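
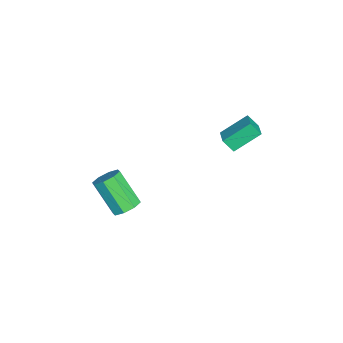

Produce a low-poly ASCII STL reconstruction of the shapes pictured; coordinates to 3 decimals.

solid 
facet normal 0.401 0.514 -0.758
outer loop
vertex 2.114 -2.295 -3.413
vertex 1.401 -2.23 -3.746
vertex 1.819 -1.799 -3.233
endloop
endfacet
facet normal 0.775 0.251 0.580
outer loop
vertex 2.114 -2.295 -3.413
vertex 1.819 -1.799 -3.233
vertex 1.273 -3.375 -1.821
endloop
endfacet
facet normal 0.775 0.251 0.580
outer loop
vertex 1.273 -3.375 -1.821
vertex 1.819 -1.799 -3.233
vertex 0.978 -2.88 -1.641
endloop
endfacet
facet normal -0.400 -0.514 0.758
outer loop
vertex 1.273 -3.375 -1.821
vertex 0.978 -2.88 -1.641
vertex 0.559 -3.31 -2.154
endloop
endfacet
facet normal 0.401 0.514 -0.758
outer loop
vertex 1.819 -1.799 -3.233
vertex 1.401 -2.23 -3.746
vertex 1.279 -1.555 -3.353
endloop
endfacet
facet normal 0.204 0.757 0.621
outer loop
vertex 1.819 -1.799 -3.233
vertex 1.279 -1.555 -3.353
vertex 0.978 -2.88 -1.641
endloop
endfacet
facet normal 0.203 0.757 0.621
outer loop
vertex 0.978 -2.88 -1.641
vertex 1.279 -1.555 -3.353
vertex 0.437 -2.636 -1.761
endloop
endfacet
facet normal -0.400 -0.515 0.758
outer loop
vertex 0.978 -2.88 -1.641
vertex 0.437 -2.636 -1.761
vertex 0.559 -3.31 -2.154
endloop
endfacet
facet normal 0.400 0.514 -0.759
outer loop
vertex 1.279 -1.555 -3.353
vertex 1.401 -2.23 -3.746
vertex 0.81 -1.707 -3.703
endloop
endfacet
facet normal -0.488 0.820 0.298
outer loop
vertex 1.279 -1.555 -3.353
vertex 0.81 -1.707 -3.703
vertex 0.437 -2.636 -1.761
endloop
endfacet
facet normal -0.489 0.820 0.298
outer loop
vertex 0.437 -2.636 -1.761
vertex 0.81 -1.707 -3.703
vertex -0.031 -2.788 -2.111
endloop
endfacet
facet normal -0.400 -0.515 0.758
outer loop
vertex 0.437 -2.636 -1.761
vertex -0.031 -2.788 -2.111
vertex 0.559 -3.31 -2.154
endloop
endfacet
facet normal 0.400 0.515 -0.758
outer loop
vertex 0.81 -1.707 -3.703
vertex 1.401 -2.23 -3.746
vertex 0.687 -2.165 -4.079
endloop
endfacet
facet normal -0.893 0.403 -0.198
outer loop
vertex 0.81 -1.707 -3.703
vertex 0.687 -2.165 -4.079
vertex -0.031 -2.788 -2.111
endloop
endfacet
facet normal -0.893 0.403 -0.198
outer loop
vertex -0.031 -2.788 -2.111
vertex 0.687 -2.165 -4.079
vertex -0.154 -3.245 -2.487
endloop
endfacet
facet normal -0.401 -0.515 0.757
outer loop
vertex -0.031 -2.788 -2.111
vertex -0.154 -3.245 -2.487
vertex 0.559 -3.31 -2.154
endloop
endfacet
facet normal 0.400 0.514 -0.758
outer loop
vertex 0.687 -2.165 -4.079
vertex 1.401 -2.23 -3.746
vertex 0.982 -2.66 -4.259
endloop
endfacet
facet normal -0.775 -0.251 -0.580
outer loop
vertex 0.687 -2.165 -4.079
vertex 0.982 -2.66 -4.259
vertex -0.154 -3.245 -2.487
endloop
endfacet
facet normal -0.775 -0.251 -0.580
outer loop
vertex -0.154 -3.245 -2.487
vertex 0.982 -2.66 -4.259
vertex 0.141 -3.741 -2.667
endloop
endfacet
facet normal -0.401 -0.514 0.758
outer loop
vertex -0.154 -3.245 -2.487
vertex 0.141 -3.741 -2.667
vertex 0.559 -3.31 -2.154
endloop
endfacet
facet normal 0.400 0.515 -0.758
outer loop
vertex 0.982 -2.66 -4.259
vertex 1.401 -2.23 -3.746
vertex 1.523 -2.904 -4.139
endloop
endfacet
facet normal -0.203 -0.757 -0.621
outer loop
vertex 0.982 -2.66 -4.259
vertex 1.523 -2.904 -4.139
vertex 0.141 -3.741 -2.667
endloop
endfacet
facet normal -0.204 -0.757 -0.621
outer loop
vertex 0.141 -3.741 -2.667
vertex 1.523 -2.904 -4.139
vertex 0.681 -3.985 -2.547
endloop
endfacet
facet normal -0.401 -0.514 0.758
outer loop
vertex 0.141 -3.741 -2.667
vertex 0.681 -3.985 -2.547
vertex 0.559 -3.31 -2.154
endloop
endfacet
facet normal 0.400 0.515 -0.758
outer loop
vertex 1.523 -2.904 -4.139
vertex 1.401 -2.23 -3.746
vertex 1.991 -2.752 -3.789
endloop
endfacet
facet normal 0.489 -0.820 -0.298
outer loop
vertex 1.523 -2.904 -4.139
vertex 1.991 -2.752 -3.789
vertex 0.681 -3.985 -2.547
endloop
endfacet
facet normal 0.489 -0.820 -0.299
outer loop
vertex 0.681 -3.985 -2.547
vertex 1.991 -2.752 -3.789
vertex 1.15 -3.833 -2.197
endloop
endfacet
facet normal -0.400 -0.514 0.759
outer loop
vertex 0.681 -3.985 -2.547
vertex 1.15 -3.833 -2.197
vertex 0.559 -3.31 -2.154
endloop
endfacet
facet normal 0.401 0.515 -0.757
outer loop
vertex 1.991 -2.752 -3.789
vertex 1.401 -2.23 -3.746
vertex 2.114 -2.295 -3.413
endloop
endfacet
facet normal 0.893 -0.403 0.198
outer loop
vertex 1.991 -2.752 -3.789
vertex 2.114 -2.295 -3.413
vertex 1.15 -3.833 -2.197
endloop
endfacet
facet normal 0.893 -0.403 0.199
outer loop
vertex 1.15 -3.833 -2.197
vertex 2.114 -2.295 -3.413
vertex 1.273 -3.375 -1.821
endloop
endfacet
facet normal -0.400 -0.515 0.758
outer loop
vertex 1.15 -3.833 -2.197
vertex 1.273 -3.375 -1.821
vertex 0.559 -3.31 -2.154
endloop
endfacet
facet normal -0.941 -0.164 -0.296
outer loop
vertex -1.038 2.175 0.256
vertex -1.57 3.481 1.223
vertex -0.919 2.731 -0.429
endloop
endfacet
facet normal 0.311 -0.764 -0.566
outer loop
vertex 0.05 2.899 -0.123
vertex -1.038 2.175 0.256
vertex -0.919 2.731 -0.429
endloop
endfacet
facet normal -0.941 -0.163 -0.297
outer loop
vertex -0.919 2.731 -0.429
vertex -1.57 3.481 1.223
vertex -1.451 4.037 0.539
endloop
endfacet
facet normal 0.135 0.625 -0.769
outer loop
vertex -1.451 4.037 0.539
vertex 0.05 2.899 -0.123
vertex -0.919 2.731 -0.429
endloop
endfacet
facet normal -0.135 -0.624 0.769
outer loop
vertex -1.038 2.175 0.256
vertex -0.601 3.649 1.529
vertex -1.57 3.481 1.223
endloop
endfacet
facet normal 0.311 -0.763 -0.566
outer loop
vertex -0.069 2.343 0.561
vertex -1.038 2.175 0.256
vertex 0.05 2.899 -0.123
endloop
endfacet
facet normal -0.134 -0.625 0.769
outer loop
vertex -0.069 2.343 0.561
vertex -0.601 3.649 1.529
vertex -1.038 2.175 0.256
endloop
endfacet
facet normal -0.311 0.763 0.566
outer loop
vertex -1.57 3.481 1.223
vertex -0.601 3.649 1.529
vertex -1.451 4.037 0.539
endloop
endfacet
facet normal 0.134 0.624 -0.770
outer loop
vertex -0.482 4.205 0.844
vertex 0.05 2.899 -0.123
vertex -1.451 4.037 0.539
endloop
endfacet
facet normal -0.311 0.764 0.566
outer loop
vertex -1.451 4.037 0.539
vertex -0.601 3.649 1.529
vertex -0.482 4.205 0.844
endloop
endfacet
facet normal 0.941 0.164 0.297
outer loop
vertex -0.482 4.205 0.844
vertex -0.069 2.343 0.561
vertex 0.05 2.899 -0.123
endloop
endfacet
facet normal 0.941 0.164 0.296
outer loop
vertex -0.601 3.649 1.529
vertex -0.069 2.343 0.561
vertex -0.482 4.205 0.844
endloop
endfacet

endsolid


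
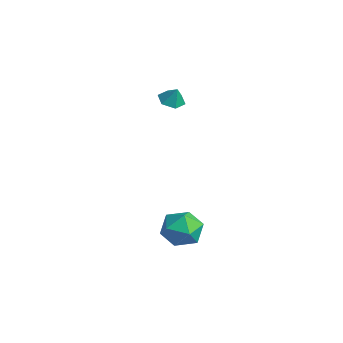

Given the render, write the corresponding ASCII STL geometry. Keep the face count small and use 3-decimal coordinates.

solid 
facet normal -0.692 0.718 -0.077
outer loop
vertex 2.707 -0.074 -3.599
vertex 1.814 -0.915 -3.412
vertex 2.321 -0.323 -2.446
endloop
endfacet
facet normal -0.082 0.979 0.184
outer loop
vertex 2.707 -0.074 -3.599
vertex 2.321 -0.323 -2.446
vertex 3.531 -0.178 -2.678
endloop
endfacet
facet normal 0.434 0.852 -0.292
outer loop
vertex 2.707 -0.074 -3.599
vertex 3.531 -0.178 -2.678
vertex 3.773 -0.681 -3.786
endloop
endfacet
facet normal 0.142 0.511 -0.848
outer loop
vertex 2.707 -0.074 -3.599
vertex 3.773 -0.681 -3.786
vertex 2.712 -1.137 -4.239
endloop
endfacet
facet normal -0.553 0.428 -0.715
outer loop
vertex 2.707 -0.074 -3.599
vertex 2.712 -1.137 -4.239
vertex 1.814 -0.915 -3.412
endloop
endfacet
facet normal 0.075 0.621 0.780
outer loop
vertex 3.531 -0.178 -2.678
vertex 2.321 -0.323 -2.446
vertex 3.148 -1.083 -1.921
endloop
endfacet
facet normal -0.913 0.197 0.358
outer loop
vertex 2.321 -0.323 -2.446
vertex 1.814 -0.915 -3.412
vertex 2.087 -1.539 -2.374
endloop
endfacet
facet normal -0.687 -0.272 -0.673
outer loop
vertex 1.814 -0.915 -3.412
vertex 2.712 -1.137 -4.239
vertex 2.329 -2.042 -3.482
endloop
endfacet
facet normal 0.438 -0.137 -0.888
outer loop
vertex 2.712 -1.137 -4.239
vertex 3.773 -0.681 -3.786
vertex 3.539 -1.897 -3.714
endloop
endfacet
facet normal 0.910 0.415 0.010
outer loop
vertex 3.773 -0.681 -3.786
vertex 3.531 -0.178 -2.678
vertex 4.046 -1.305 -2.748
endloop
endfacet
facet normal -0.142 -0.511 0.848
outer loop
vertex 3.153 -2.146 -2.561
vertex 3.148 -1.083 -1.921
vertex 2.087 -1.539 -2.374
endloop
endfacet
facet normal -0.434 -0.852 0.292
outer loop
vertex 3.153 -2.146 -2.561
vertex 2.087 -1.539 -2.374
vertex 2.329 -2.042 -3.482
endloop
endfacet
facet normal 0.082 -0.979 -0.184
outer loop
vertex 3.153 -2.146 -2.561
vertex 2.329 -2.042 -3.482
vertex 3.539 -1.897 -3.714
endloop
endfacet
facet normal 0.692 -0.718 0.077
outer loop
vertex 3.153 -2.146 -2.561
vertex 3.539 -1.897 -3.714
vertex 4.046 -1.305 -2.748
endloop
endfacet
facet normal 0.553 -0.428 0.715
outer loop
vertex 3.153 -2.146 -2.561
vertex 4.046 -1.305 -2.748
vertex 3.148 -1.083 -1.921
endloop
endfacet
facet normal -0.438 0.137 0.888
outer loop
vertex 2.087 -1.539 -2.374
vertex 3.148 -1.083 -1.921
vertex 2.321 -0.323 -2.446
endloop
endfacet
facet normal -0.910 -0.415 -0.010
outer loop
vertex 2.329 -2.042 -3.482
vertex 2.087 -1.539 -2.374
vertex 1.814 -0.915 -3.412
endloop
endfacet
facet normal -0.075 -0.621 -0.780
outer loop
vertex 3.539 -1.897 -3.714
vertex 2.329 -2.042 -3.482
vertex 2.712 -1.137 -4.239
endloop
endfacet
facet normal 0.913 -0.197 -0.358
outer loop
vertex 4.046 -1.305 -2.748
vertex 3.539 -1.897 -3.714
vertex 3.773 -0.681 -3.786
endloop
endfacet
facet normal 0.687 0.272 0.673
outer loop
vertex 3.148 -1.083 -1.921
vertex 4.046 -1.305 -2.748
vertex 3.531 -0.178 -2.678
endloop
endfacet
facet normal -0.377 -0.132 -0.917
outer loop
vertex -1.069 0.83 3.199
vertex -1.781 1.003 3.467
vertex -1.318 1.569 3.195
endloop
endfacet
facet normal 0.932 0.315 0.177
outer loop
vertex -1.069 0.83 3.199
vertex -1.318 1.569 3.195
vertex -1.399 1.137 4.393
endloop
endfacet
facet normal -0.377 -0.132 -0.917
outer loop
vertex -1.318 1.569 3.195
vertex -1.781 1.003 3.467
vertex -2.03 1.742 3.463
endloop
endfacet
facet normal 0.341 0.877 0.339
outer loop
vertex -1.318 1.569 3.195
vertex -2.03 1.742 3.463
vertex -1.399 1.137 4.393
endloop
endfacet
facet normal -0.378 -0.132 -0.916
outer loop
vertex -2.03 1.742 3.463
vertex -1.781 1.003 3.467
vertex -2.492 1.176 3.735
endloop
endfacet
facet normal -0.382 0.635 0.672
outer loop
vertex -2.03 1.742 3.463
vertex -2.492 1.176 3.735
vertex -1.399 1.137 4.393
endloop
endfacet
facet normal -0.378 -0.134 -0.916
outer loop
vertex -2.492 1.176 3.735
vertex -1.781 1.003 3.467
vertex -2.243 0.437 3.74
endloop
endfacet
facet normal -0.513 -0.167 0.842
outer loop
vertex -2.492 1.176 3.735
vertex -2.243 0.437 3.74
vertex -1.399 1.137 4.393
endloop
endfacet
facet normal -0.378 -0.134 -0.916
outer loop
vertex -2.243 0.437 3.74
vertex -1.781 1.003 3.467
vertex -1.532 0.264 3.472
endloop
endfacet
facet normal 0.079 -0.729 0.680
outer loop
vertex -2.243 0.437 3.74
vertex -1.532 0.264 3.472
vertex -1.399 1.137 4.393
endloop
endfacet
facet normal -0.377 -0.133 -0.916
outer loop
vertex -1.532 0.264 3.472
vertex -1.781 1.003 3.467
vertex -1.069 0.83 3.199
endloop
endfacet
facet normal 0.801 -0.488 0.347
outer loop
vertex -1.532 0.264 3.472
vertex -1.069 0.83 3.199
vertex -1.399 1.137 4.393
endloop
endfacet

endsolid


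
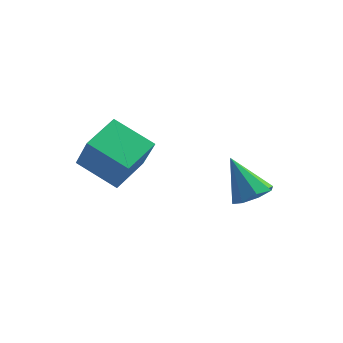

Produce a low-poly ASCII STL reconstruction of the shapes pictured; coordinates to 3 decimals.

solid 
facet normal 0.518 -0.179 -0.836
outer loop
vertex 2.775 2.562 -0.756
vertex 2.118 2.614 -1.174
vertex 2.666 3.119 -0.943
endloop
endfacet
facet normal 0.573 0.359 0.737
outer loop
vertex 2.775 2.562 -0.756
vertex 2.666 3.119 -0.943
vertex 1.222 2.926 0.274
endloop
endfacet
facet normal 0.518 -0.179 -0.837
outer loop
vertex 2.666 3.119 -0.943
vertex 2.118 2.614 -1.174
vertex 2.236 3.38 -1.265
endloop
endfacet
facet normal 0.228 0.883 0.411
outer loop
vertex 2.666 3.119 -0.943
vertex 2.236 3.38 -1.265
vertex 1.222 2.926 0.274
endloop
endfacet
facet normal 0.517 -0.179 -0.837
outer loop
vertex 2.236 3.38 -1.265
vertex 2.118 2.614 -1.174
vertex 1.737 3.192 -1.533
endloop
endfacet
facet normal -0.367 0.929 0.032
outer loop
vertex 2.236 3.38 -1.265
vertex 1.737 3.192 -1.533
vertex 1.222 2.926 0.274
endloop
endfacet
facet normal 0.517 -0.179 -0.837
outer loop
vertex 1.737 3.192 -1.533
vertex 2.118 2.614 -1.174
vertex 1.461 2.666 -1.591
endloop
endfacet
facet normal -0.863 0.473 -0.177
outer loop
vertex 1.737 3.192 -1.533
vertex 1.461 2.666 -1.591
vertex 1.222 2.926 0.274
endloop
endfacet
facet normal 0.517 -0.180 -0.837
outer loop
vertex 1.461 2.666 -1.591
vertex 2.118 2.614 -1.174
vertex 1.57 2.11 -1.404
endloop
endfacet
facet normal -0.971 -0.222 -0.093
outer loop
vertex 1.461 2.666 -1.591
vertex 1.57 2.11 -1.404
vertex 1.222 2.926 0.274
endloop
endfacet
facet normal 0.518 -0.181 -0.836
outer loop
vertex 1.57 2.11 -1.404
vertex 2.118 2.614 -1.174
vertex 1.999 1.849 -1.082
endloop
endfacet
facet normal -0.627 -0.744 0.232
outer loop
vertex 1.57 2.11 -1.404
vertex 1.999 1.849 -1.082
vertex 1.222 2.926 0.274
endloop
endfacet
facet normal 0.517 -0.181 -0.837
outer loop
vertex 1.999 1.849 -1.082
vertex 2.118 2.614 -1.174
vertex 2.498 2.036 -0.814
endloop
endfacet
facet normal -0.031 -0.791 0.611
outer loop
vertex 1.999 1.849 -1.082
vertex 2.498 2.036 -0.814
vertex 1.222 2.926 0.274
endloop
endfacet
facet normal 0.518 -0.180 -0.836
outer loop
vertex 2.498 2.036 -0.814
vertex 2.118 2.614 -1.174
vertex 2.775 2.562 -0.756
endloop
endfacet
facet normal 0.465 -0.335 0.819
outer loop
vertex 2.498 2.036 -0.814
vertex 2.775 2.562 -0.756
vertex 1.222 2.926 0.274
endloop
endfacet
facet normal -0.379 0.345 -0.859
outer loop
vertex -2.241 0.234 2.145
vertex -0.787 0.022 1.419
vertex -2.627 -1.123 1.77
endloop
endfacet
facet normal -0.887 0.130 0.444
outer loop
vertex -2.013 -1.682 3.161
vertex -2.241 0.234 2.145
vertex -2.627 -1.123 1.77
endloop
endfacet
facet normal -0.379 0.345 -0.859
outer loop
vertex -2.627 -1.123 1.77
vertex -0.787 0.022 1.419
vertex -1.172 -1.335 1.043
endloop
endfacet
facet normal -0.264 -0.930 -0.257
outer loop
vertex -1.172 -1.335 1.043
vertex -2.013 -1.682 3.161
vertex -2.627 -1.123 1.77
endloop
endfacet
facet normal 0.264 0.930 0.257
outer loop
vertex -2.241 0.234 2.145
vertex -0.173 -0.537 2.81
vertex -0.787 0.022 1.419
endloop
endfacet
facet normal -0.887 0.129 0.443
outer loop
vertex -1.628 -0.325 3.537
vertex -2.241 0.234 2.145
vertex -2.013 -1.682 3.161
endloop
endfacet
facet normal 0.264 0.930 0.257
outer loop
vertex -1.628 -0.325 3.537
vertex -0.173 -0.537 2.81
vertex -2.241 0.234 2.145
endloop
endfacet
facet normal 0.887 -0.129 -0.443
outer loop
vertex -0.787 0.022 1.419
vertex -0.173 -0.537 2.81
vertex -1.172 -1.335 1.043
endloop
endfacet
facet normal -0.264 -0.930 -0.257
outer loop
vertex -0.559 -1.894 2.435
vertex -2.013 -1.682 3.161
vertex -1.172 -1.335 1.043
endloop
endfacet
facet normal 0.887 -0.130 -0.443
outer loop
vertex -1.172 -1.335 1.043
vertex -0.173 -0.537 2.81
vertex -0.559 -1.894 2.435
endloop
endfacet
facet normal 0.378 -0.345 0.859
outer loop
vertex -0.559 -1.894 2.435
vertex -1.628 -0.325 3.537
vertex -2.013 -1.682 3.161
endloop
endfacet
facet normal 0.379 -0.345 0.859
outer loop
vertex -0.173 -0.537 2.81
vertex -1.628 -0.325 3.537
vertex -0.559 -1.894 2.435
endloop
endfacet

endsolid


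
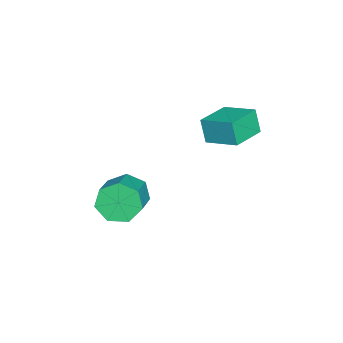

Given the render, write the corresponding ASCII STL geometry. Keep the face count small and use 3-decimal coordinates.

solid 
facet normal -0.929 0.356 -0.105
outer loop
vertex -1.984 0.544 3.701
vertex -1.465 2.048 4.208
vertex -1.729 0.858 2.508
endloop
endfacet
facet normal -0.311 -0.901 -0.304
outer loop
vertex -0.095 0.232 2.692
vertex -1.984 0.544 3.701
vertex -1.729 0.858 2.508
endloop
endfacet
facet normal -0.929 0.356 -0.105
outer loop
vertex -1.729 0.858 2.508
vertex -1.465 2.048 4.208
vertex -1.21 2.362 3.014
endloop
endfacet
facet normal 0.202 0.249 -0.947
outer loop
vertex -1.21 2.362 3.014
vertex -0.095 0.232 2.692
vertex -1.729 0.858 2.508
endloop
endfacet
facet normal -0.202 -0.249 0.947
outer loop
vertex -1.984 0.544 3.701
vertex 0.169 1.422 4.392
vertex -1.465 2.048 4.208
endloop
endfacet
facet normal -0.311 -0.901 -0.303
outer loop
vertex -0.35 -0.082 3.886
vertex -1.984 0.544 3.701
vertex -0.095 0.232 2.692
endloop
endfacet
facet normal -0.203 -0.249 0.947
outer loop
vertex -0.35 -0.082 3.886
vertex 0.169 1.422 4.392
vertex -1.984 0.544 3.701
endloop
endfacet
facet normal 0.311 0.901 0.303
outer loop
vertex -1.465 2.048 4.208
vertex 0.169 1.422 4.392
vertex -1.21 2.362 3.014
endloop
endfacet
facet normal 0.203 0.249 -0.947
outer loop
vertex 0.424 1.736 3.199
vertex -0.095 0.232 2.692
vertex -1.21 2.362 3.014
endloop
endfacet
facet normal 0.311 0.901 0.303
outer loop
vertex -1.21 2.362 3.014
vertex 0.169 1.422 4.392
vertex 0.424 1.736 3.199
endloop
endfacet
facet normal 0.929 -0.356 0.105
outer loop
vertex 0.424 1.736 3.199
vertex -0.35 -0.082 3.886
vertex -0.095 0.232 2.692
endloop
endfacet
facet normal 0.929 -0.356 0.105
outer loop
vertex 0.169 1.422 4.392
vertex -0.35 -0.082 3.886
vertex 0.424 1.736 3.199
endloop
endfacet
facet normal -0.897 -0.113 -0.428
outer loop
vertex -0.068 -3.88 -2.882
vertex -0.548 -3.517 -1.973
vertex -0.207 -2.945 -2.837
endloop
endfacet
facet normal 0.418 0.106 -0.903
outer loop
vertex -0.068 -3.88 -2.882
vertex -0.207 -2.945 -2.837
vertex 1.788 -3.646 -1.996
endloop
endfacet
facet normal 0.418 0.107 -0.902
outer loop
vertex 1.788 -3.646 -1.996
vertex -0.207 -2.945 -2.837
vertex 1.649 -2.712 -1.95
endloop
endfacet
facet normal 0.897 0.112 0.429
outer loop
vertex 1.788 -3.646 -1.996
vertex 1.649 -2.712 -1.95
vertex 1.308 -3.283 -1.087
endloop
endfacet
facet normal -0.897 -0.113 -0.428
outer loop
vertex -0.207 -2.945 -2.837
vertex -0.548 -3.517 -1.973
vertex -0.603 -2.441 -2.141
endloop
endfacet
facet normal 0.145 0.839 -0.525
outer loop
vertex -0.207 -2.945 -2.837
vertex -0.603 -2.441 -2.141
vertex 1.649 -2.712 -1.95
endloop
endfacet
facet normal 0.145 0.838 -0.525
outer loop
vertex 1.649 -2.712 -1.95
vertex -0.603 -2.441 -2.141
vertex 1.253 -2.208 -1.255
endloop
endfacet
facet normal 0.896 0.113 0.429
outer loop
vertex 1.649 -2.712 -1.95
vertex 1.253 -2.208 -1.255
vertex 1.308 -3.283 -1.087
endloop
endfacet
facet normal -0.897 -0.113 -0.428
outer loop
vertex -0.603 -2.441 -2.141
vertex -0.548 -3.517 -1.973
vertex -0.957 -2.747 -1.319
endloop
endfacet
facet normal -0.236 0.940 0.248
outer loop
vertex -0.603 -2.441 -2.141
vertex -0.957 -2.747 -1.319
vertex 1.253 -2.208 -1.255
endloop
endfacet
facet normal -0.236 0.940 0.247
outer loop
vertex 1.253 -2.208 -1.255
vertex -0.957 -2.747 -1.319
vertex 0.899 -2.513 -0.433
endloop
endfacet
facet normal 0.897 0.113 0.428
outer loop
vertex 1.253 -2.208 -1.255
vertex 0.899 -2.513 -0.433
vertex 1.308 -3.283 -1.087
endloop
endfacet
facet normal -0.897 -0.113 -0.428
outer loop
vertex -0.957 -2.747 -1.319
vertex -0.548 -3.517 -1.973
vertex -1.003 -3.632 -0.99
endloop
endfacet
facet normal -0.440 0.333 0.834
outer loop
vertex -0.957 -2.747 -1.319
vertex -1.003 -3.632 -0.99
vertex 0.899 -2.513 -0.433
endloop
endfacet
facet normal -0.440 0.333 0.834
outer loop
vertex 0.899 -2.513 -0.433
vertex -1.003 -3.632 -0.99
vertex 0.853 -3.399 -0.103
endloop
endfacet
facet normal 0.897 0.113 0.428
outer loop
vertex 0.899 -2.513 -0.433
vertex 0.853 -3.399 -0.103
vertex 1.308 -3.283 -1.087
endloop
endfacet
facet normal -0.897 -0.113 -0.428
outer loop
vertex -1.003 -3.632 -0.99
vertex -0.548 -3.517 -1.973
vertex -0.706 -4.431 -1.401
endloop
endfacet
facet normal -0.313 -0.524 0.792
outer loop
vertex -1.003 -3.632 -0.99
vertex -0.706 -4.431 -1.401
vertex 0.853 -3.399 -0.103
endloop
endfacet
facet normal -0.312 -0.524 0.792
outer loop
vertex 0.853 -3.399 -0.103
vertex -0.706 -4.431 -1.401
vertex 1.15 -4.197 -0.514
endloop
endfacet
facet normal 0.897 0.113 0.428
outer loop
vertex 0.853 -3.399 -0.103
vertex 1.15 -4.197 -0.514
vertex 1.308 -3.283 -1.087
endloop
endfacet
facet normal -0.897 -0.113 -0.428
outer loop
vertex -0.706 -4.431 -1.401
vertex -0.548 -3.517 -1.973
vertex -0.29 -4.541 -2.243
endloop
endfacet
facet normal 0.051 -0.987 0.154
outer loop
vertex -0.706 -4.431 -1.401
vertex -0.29 -4.541 -2.243
vertex 1.15 -4.197 -0.514
endloop
endfacet
facet normal 0.051 -0.987 0.154
outer loop
vertex 1.15 -4.197 -0.514
vertex -0.29 -4.541 -2.243
vertex 1.566 -4.307 -1.357
endloop
endfacet
facet normal 0.897 0.113 0.428
outer loop
vertex 1.15 -4.197 -0.514
vertex 1.566 -4.307 -1.357
vertex 1.308 -3.283 -1.087
endloop
endfacet
facet normal -0.897 -0.113 -0.428
outer loop
vertex -0.29 -4.541 -2.243
vertex -0.548 -3.517 -1.973
vertex -0.068 -3.88 -2.882
endloop
endfacet
facet normal 0.376 -0.706 -0.600
outer loop
vertex -0.29 -4.541 -2.243
vertex -0.068 -3.88 -2.882
vertex 1.566 -4.307 -1.357
endloop
endfacet
facet normal 0.376 -0.706 -0.600
outer loop
vertex 1.566 -4.307 -1.357
vertex -0.068 -3.88 -2.882
vertex 1.788 -3.646 -1.996
endloop
endfacet
facet normal 0.897 0.113 0.428
outer loop
vertex 1.566 -4.307 -1.357
vertex 1.788 -3.646 -1.996
vertex 1.308 -3.283 -1.087
endloop
endfacet

endsolid


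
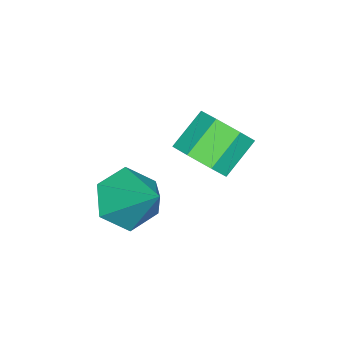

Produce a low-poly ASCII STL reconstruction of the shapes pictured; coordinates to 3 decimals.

solid 
facet normal 0.696 -0.341 -0.632
outer loop
vertex 2.287 0.067 0.24
vertex 1.735 -0.438 -0.095
vertex 1.919 0.332 -0.308
endloop
endfacet
facet normal 0.498 0.863 0.083
outer loop
vertex 2.287 0.067 0.24
vertex 1.919 0.332 -0.308
vertex 1.397 0.503 1.05
endloop
endfacet
facet normal 0.498 0.863 0.083
outer loop
vertex 1.397 0.503 1.05
vertex 1.919 0.332 -0.308
vertex 1.028 0.768 0.502
endloop
endfacet
facet normal -0.695 0.340 0.633
outer loop
vertex 1.397 0.503 1.05
vertex 1.028 0.768 0.502
vertex 0.845 -0.002 0.715
endloop
endfacet
facet normal 0.695 -0.341 -0.633
outer loop
vertex 1.919 0.332 -0.308
vertex 1.735 -0.438 -0.095
vertex 1.412 0.017 -0.695
endloop
endfacet
facet normal -0.095 0.829 -0.551
outer loop
vertex 1.919 0.332 -0.308
vertex 1.412 0.017 -0.695
vertex 1.028 0.768 0.502
endloop
endfacet
facet normal -0.094 0.829 -0.551
outer loop
vertex 1.028 0.768 0.502
vertex 1.412 0.017 -0.695
vertex 0.522 0.453 0.114
endloop
endfacet
facet normal -0.696 0.340 0.632
outer loop
vertex 1.028 0.768 0.502
vertex 0.522 0.453 0.114
vertex 0.845 -0.002 0.715
endloop
endfacet
facet normal 0.696 -0.340 -0.633
outer loop
vertex 1.412 0.017 -0.695
vertex 1.735 -0.438 -0.095
vertex 1.149 -0.64 -0.631
endloop
endfacet
facet normal -0.615 0.171 -0.769
outer loop
vertex 1.412 0.017 -0.695
vertex 1.149 -0.64 -0.631
vertex 0.522 0.453 0.114
endloop
endfacet
facet normal -0.616 0.171 -0.769
outer loop
vertex 0.522 0.453 0.114
vertex 1.149 -0.64 -0.631
vertex 0.258 -0.204 0.179
endloop
endfacet
facet normal -0.695 0.342 0.632
outer loop
vertex 0.522 0.453 0.114
vertex 0.258 -0.204 0.179
vertex 0.845 -0.002 0.715
endloop
endfacet
facet normal 0.696 -0.340 -0.633
outer loop
vertex 1.149 -0.64 -0.631
vertex 1.735 -0.438 -0.095
vertex 1.327 -1.146 -0.163
endloop
endfacet
facet normal -0.673 -0.616 -0.409
outer loop
vertex 1.149 -0.64 -0.631
vertex 1.327 -1.146 -0.163
vertex 0.258 -0.204 0.179
endloop
endfacet
facet normal -0.673 -0.616 -0.409
outer loop
vertex 0.258 -0.204 0.179
vertex 1.327 -1.146 -0.163
vertex 0.436 -0.71 0.647
endloop
endfacet
facet normal -0.695 0.341 0.633
outer loop
vertex 0.258 -0.204 0.179
vertex 0.436 -0.71 0.647
vertex 0.845 -0.002 0.715
endloop
endfacet
facet normal 0.696 -0.340 -0.632
outer loop
vertex 1.327 -1.146 -0.163
vertex 1.735 -0.438 -0.095
vertex 1.813 -1.118 0.357
endloop
endfacet
facet normal -0.224 -0.939 0.260
outer loop
vertex 1.327 -1.146 -0.163
vertex 1.813 -1.118 0.357
vertex 0.436 -0.71 0.647
endloop
endfacet
facet normal -0.224 -0.939 0.260
outer loop
vertex 0.436 -0.71 0.647
vertex 1.813 -1.118 0.357
vertex 0.922 -0.682 1.166
endloop
endfacet
facet normal -0.695 0.341 0.633
outer loop
vertex 0.436 -0.71 0.647
vertex 0.922 -0.682 1.166
vertex 0.845 -0.002 0.715
endloop
endfacet
facet normal 0.696 -0.341 -0.632
outer loop
vertex 1.813 -1.118 0.357
vertex 1.735 -0.438 -0.095
vertex 2.24 -0.578 0.536
endloop
endfacet
facet normal 0.394 -0.555 0.733
outer loop
vertex 1.813 -1.118 0.357
vertex 2.24 -0.578 0.536
vertex 0.922 -0.682 1.166
endloop
endfacet
facet normal 0.394 -0.556 0.732
outer loop
vertex 0.922 -0.682 1.166
vertex 2.24 -0.578 0.536
vertex 1.35 -0.142 1.346
endloop
endfacet
facet normal -0.696 0.341 0.632
outer loop
vertex 0.922 -0.682 1.166
vertex 1.35 -0.142 1.346
vertex 0.845 -0.002 0.715
endloop
endfacet
facet normal 0.696 -0.341 -0.632
outer loop
vertex 2.24 -0.578 0.536
vertex 1.735 -0.438 -0.095
vertex 2.287 0.067 0.24
endloop
endfacet
facet normal 0.716 0.248 0.653
outer loop
vertex 2.24 -0.578 0.536
vertex 2.287 0.067 0.24
vertex 1.35 -0.142 1.346
endloop
endfacet
facet normal 0.716 0.248 0.653
outer loop
vertex 1.35 -0.142 1.346
vertex 2.287 0.067 0.24
vertex 1.397 0.503 1.05
endloop
endfacet
facet normal -0.696 0.341 0.632
outer loop
vertex 1.35 -0.142 1.346
vertex 1.397 0.503 1.05
vertex 0.845 -0.002 0.715
endloop
endfacet
facet normal -0.408 -0.665 -0.626
outer loop
vertex 2.662 -2.774 -2.278
vertex 1.789 -2.341 -2.169
vertex 2.397 -2.046 -2.878
endloop
endfacet
facet normal 0.963 0.222 -0.156
outer loop
vertex 2.662 -2.774 -2.278
vertex 2.397 -2.046 -2.878
vertex 2.491 -1.199 -1.091
endloop
endfacet
facet normal -0.408 -0.665 -0.626
outer loop
vertex 2.397 -2.046 -2.878
vertex 1.789 -2.341 -2.169
vertex 1.524 -1.613 -2.769
endloop
endfacet
facet normal 0.362 0.835 -0.415
outer loop
vertex 2.397 -2.046 -2.878
vertex 1.524 -1.613 -2.769
vertex 2.491 -1.199 -1.091
endloop
endfacet
facet normal -0.408 -0.664 -0.626
outer loop
vertex 1.524 -1.613 -2.769
vertex 1.789 -2.341 -2.169
vertex 0.917 -1.909 -2.059
endloop
endfacet
facet normal -0.421 0.907 0.019
outer loop
vertex 1.524 -1.613 -2.769
vertex 0.917 -1.909 -2.059
vertex 2.491 -1.199 -1.091
endloop
endfacet
facet normal -0.408 -0.664 -0.626
outer loop
vertex 0.917 -1.909 -2.059
vertex 1.789 -2.341 -2.169
vertex 1.182 -2.637 -1.459
endloop
endfacet
facet normal -0.602 0.366 0.710
outer loop
vertex 0.917 -1.909 -2.059
vertex 1.182 -2.637 -1.459
vertex 2.491 -1.199 -1.091
endloop
endfacet
facet normal -0.408 -0.664 -0.626
outer loop
vertex 1.182 -2.637 -1.459
vertex 1.789 -2.341 -2.169
vertex 2.054 -3.07 -1.568
endloop
endfacet
facet normal -0.001 -0.247 0.969
outer loop
vertex 1.182 -2.637 -1.459
vertex 2.054 -3.07 -1.568
vertex 2.491 -1.199 -1.091
endloop
endfacet
facet normal -0.408 -0.665 -0.626
outer loop
vertex 2.054 -3.07 -1.568
vertex 1.789 -2.341 -2.169
vertex 2.662 -2.774 -2.278
endloop
endfacet
facet normal 0.781 -0.319 0.536
outer loop
vertex 2.054 -3.07 -1.568
vertex 2.662 -2.774 -2.278
vertex 2.491 -1.199 -1.091
endloop
endfacet

endsolid


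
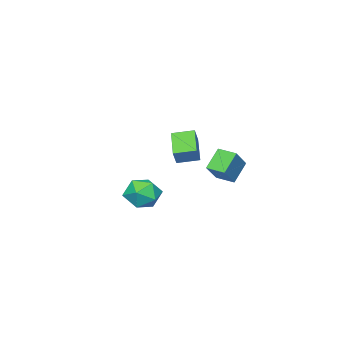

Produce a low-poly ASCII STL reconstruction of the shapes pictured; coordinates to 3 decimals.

solid 
facet normal -0.233 -0.057 0.971
outer loop
vertex 3.442 2.76 -0.053
vertex 2.728 1.85 -0.277
vertex 3.86 1.66 -0.017
endloop
endfacet
facet normal 0.431 0.193 0.882
outer loop
vertex 3.442 2.76 -0.053
vertex 3.86 1.66 -0.017
vertex 4.497 2.516 -0.515
endloop
endfacet
facet normal 0.392 0.783 0.482
outer loop
vertex 3.442 2.76 -0.053
vertex 4.497 2.516 -0.515
vertex 3.758 3.236 -1.083
endloop
endfacet
facet normal -0.295 0.899 0.325
outer loop
vertex 3.442 2.76 -0.053
vertex 3.758 3.236 -1.083
vertex 2.664 2.824 -0.936
endloop
endfacet
facet normal -0.680 0.379 0.627
outer loop
vertex 3.442 2.76 -0.053
vertex 2.664 2.824 -0.936
vertex 2.728 1.85 -0.277
endloop
endfacet
facet normal 0.802 -0.295 0.519
outer loop
vertex 4.497 2.516 -0.515
vertex 3.86 1.66 -0.017
vertex 4.436 1.456 -1.024
endloop
endfacet
facet normal -0.269 -0.699 0.663
outer loop
vertex 3.86 1.66 -0.017
vertex 2.728 1.85 -0.277
vertex 3.342 1.044 -0.877
endloop
endfacet
facet normal -0.994 0.006 0.106
outer loop
vertex 2.728 1.85 -0.277
vertex 2.664 2.824 -0.936
vertex 2.603 1.764 -1.445
endloop
endfacet
facet normal -0.370 0.846 -0.383
outer loop
vertex 2.664 2.824 -0.936
vertex 3.758 3.236 -1.083
vertex 3.24 2.62 -1.943
endloop
endfacet
facet normal 0.741 0.659 -0.128
outer loop
vertex 3.758 3.236 -1.083
vertex 4.497 2.516 -0.515
vertex 4.372 2.43 -1.683
endloop
endfacet
facet normal 0.295 -0.899 -0.325
outer loop
vertex 3.658 1.52 -1.907
vertex 4.436 1.456 -1.024
vertex 3.342 1.044 -0.877
endloop
endfacet
facet normal -0.392 -0.783 -0.482
outer loop
vertex 3.658 1.52 -1.907
vertex 3.342 1.044 -0.877
vertex 2.603 1.764 -1.445
endloop
endfacet
facet normal -0.431 -0.193 -0.882
outer loop
vertex 3.658 1.52 -1.907
vertex 2.603 1.764 -1.445
vertex 3.24 2.62 -1.943
endloop
endfacet
facet normal 0.233 0.057 -0.971
outer loop
vertex 3.658 1.52 -1.907
vertex 3.24 2.62 -1.943
vertex 4.372 2.43 -1.683
endloop
endfacet
facet normal 0.680 -0.379 -0.627
outer loop
vertex 3.658 1.52 -1.907
vertex 4.372 2.43 -1.683
vertex 4.436 1.456 -1.024
endloop
endfacet
facet normal 0.370 -0.846 0.383
outer loop
vertex 3.342 1.044 -0.877
vertex 4.436 1.456 -1.024
vertex 3.86 1.66 -0.017
endloop
endfacet
facet normal -0.741 -0.659 0.128
outer loop
vertex 2.603 1.764 -1.445
vertex 3.342 1.044 -0.877
vertex 2.728 1.85 -0.277
endloop
endfacet
facet normal -0.802 0.295 -0.519
outer loop
vertex 3.24 2.62 -1.943
vertex 2.603 1.764 -1.445
vertex 2.664 2.824 -0.936
endloop
endfacet
facet normal 0.269 0.699 -0.663
outer loop
vertex 4.372 2.43 -1.683
vertex 3.24 2.62 -1.943
vertex 3.758 3.236 -1.083
endloop
endfacet
facet normal 0.994 -0.006 -0.106
outer loop
vertex 4.436 1.456 -1.024
vertex 4.372 2.43 -1.683
vertex 4.497 2.516 -0.515
endloop
endfacet
facet normal -0.480 -0.165 -0.862
outer loop
vertex -2.311 -0.51 0.459
vertex -3.133 0.556 0.713
vertex -1.051 0.684 -0.472
endloop
endfacet
facet normal 0.600 -0.778 -0.186
outer loop
vertex -0.527 0.864 0.467
vertex -2.311 -0.51 0.459
vertex -1.051 0.684 -0.472
endloop
endfacet
facet normal -0.480 -0.165 -0.862
outer loop
vertex -1.051 0.684 -0.472
vertex -3.133 0.556 0.713
vertex -1.873 1.75 -0.218
endloop
endfacet
facet normal 0.640 0.606 -0.473
outer loop
vertex -1.873 1.75 -0.218
vertex -0.527 0.864 0.467
vertex -1.051 0.684 -0.472
endloop
endfacet
facet normal -0.640 -0.606 0.473
outer loop
vertex -2.311 -0.51 0.459
vertex -2.609 0.736 1.652
vertex -3.133 0.556 0.713
endloop
endfacet
facet normal 0.600 -0.778 -0.186
outer loop
vertex -1.787 -0.33 1.398
vertex -2.311 -0.51 0.459
vertex -0.527 0.864 0.467
endloop
endfacet
facet normal -0.640 -0.606 0.473
outer loop
vertex -1.787 -0.33 1.398
vertex -2.609 0.736 1.652
vertex -2.311 -0.51 0.459
endloop
endfacet
facet normal -0.600 0.778 0.186
outer loop
vertex -3.133 0.556 0.713
vertex -2.609 0.736 1.652
vertex -1.873 1.75 -0.218
endloop
endfacet
facet normal 0.640 0.606 -0.473
outer loop
vertex -1.349 1.93 0.721
vertex -0.527 0.864 0.467
vertex -1.873 1.75 -0.218
endloop
endfacet
facet normal -0.600 0.778 0.186
outer loop
vertex -1.873 1.75 -0.218
vertex -2.609 0.736 1.652
vertex -1.349 1.93 0.721
endloop
endfacet
facet normal 0.480 0.165 0.862
outer loop
vertex -1.349 1.93 0.721
vertex -1.787 -0.33 1.398
vertex -0.527 0.864 0.467
endloop
endfacet
facet normal 0.480 0.165 0.862
outer loop
vertex -2.609 0.736 1.652
vertex -1.787 -0.33 1.398
vertex -1.349 1.93 0.721
endloop
endfacet
facet normal -0.695 -0.026 0.719
outer loop
vertex -3.454 1.777 0.2
vertex -3.619 2.98 0.084
vertex -4.746 1.477 -1.06
endloop
endfacet
facet normal 0.136 -0.986 0.095
outer loop
vertex -3.621 1.52 -2.224
vertex -3.454 1.777 0.2
vertex -4.746 1.477 -1.06
endloop
endfacet
facet normal -0.695 -0.026 0.719
outer loop
vertex -4.746 1.477 -1.06
vertex -3.619 2.98 0.084
vertex -4.912 2.681 -1.176
endloop
endfacet
facet normal -0.706 -0.164 -0.689
outer loop
vertex -4.912 2.681 -1.176
vertex -3.621 1.52 -2.224
vertex -4.746 1.477 -1.06
endloop
endfacet
facet normal 0.706 0.163 0.689
outer loop
vertex -3.454 1.777 0.2
vertex -2.494 3.023 -1.08
vertex -3.619 2.98 0.084
endloop
endfacet
facet normal 0.135 -0.986 0.095
outer loop
vertex -2.328 1.819 -0.964
vertex -3.454 1.777 0.2
vertex -3.621 1.52 -2.224
endloop
endfacet
facet normal 0.706 0.164 0.689
outer loop
vertex -2.328 1.819 -0.964
vertex -2.494 3.023 -1.08
vertex -3.454 1.777 0.2
endloop
endfacet
facet normal -0.136 0.986 -0.095
outer loop
vertex -3.619 2.98 0.084
vertex -2.494 3.023 -1.08
vertex -4.912 2.681 -1.176
endloop
endfacet
facet normal -0.706 -0.163 -0.689
outer loop
vertex -3.786 2.723 -2.34
vertex -3.621 1.52 -2.224
vertex -4.912 2.681 -1.176
endloop
endfacet
facet normal -0.136 0.986 -0.096
outer loop
vertex -4.912 2.681 -1.176
vertex -2.494 3.023 -1.08
vertex -3.786 2.723 -2.34
endloop
endfacet
facet normal 0.695 0.026 -0.719
outer loop
vertex -3.786 2.723 -2.34
vertex -2.328 1.819 -0.964
vertex -3.621 1.52 -2.224
endloop
endfacet
facet normal 0.695 0.027 -0.719
outer loop
vertex -2.494 3.023 -1.08
vertex -2.328 1.819 -0.964
vertex -3.786 2.723 -2.34
endloop
endfacet

endsolid


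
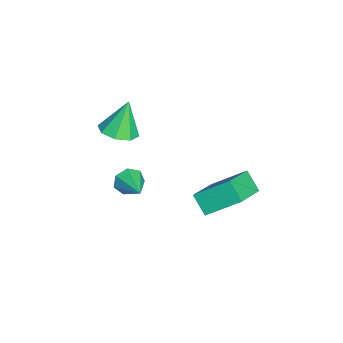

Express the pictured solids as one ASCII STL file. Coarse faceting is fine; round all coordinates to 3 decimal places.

solid 
facet normal -0.827 0.349 -0.441
outer loop
vertex 0.836 0.969 -2.351
vertex 0.876 2.58 -1.15
vertex 1.505 1.547 -3.148
endloop
endfacet
facet normal -0.020 -0.801 -0.598
outer loop
vertex 3.224 0.82 -2.23
vertex 0.836 0.969 -2.351
vertex 1.505 1.547 -3.148
endloop
endfacet
facet normal -0.827 0.350 -0.441
outer loop
vertex 1.505 1.547 -3.148
vertex 0.876 2.58 -1.15
vertex 1.545 3.158 -1.946
endloop
endfacet
facet normal 0.563 0.485 -0.669
outer loop
vertex 1.545 3.158 -1.946
vertex 3.224 0.82 -2.23
vertex 1.505 1.547 -3.148
endloop
endfacet
facet normal -0.563 -0.485 0.669
outer loop
vertex 0.836 0.969 -2.351
vertex 2.595 1.853 -0.232
vertex 0.876 2.58 -1.15
endloop
endfacet
facet normal -0.020 -0.801 -0.598
outer loop
vertex 2.555 0.242 -1.434
vertex 0.836 0.969 -2.351
vertex 3.224 0.82 -2.23
endloop
endfacet
facet normal -0.562 -0.485 0.669
outer loop
vertex 2.555 0.242 -1.434
vertex 2.595 1.853 -0.232
vertex 0.836 0.969 -2.351
endloop
endfacet
facet normal 0.019 0.801 0.598
outer loop
vertex 0.876 2.58 -1.15
vertex 2.595 1.853 -0.232
vertex 1.545 3.158 -1.946
endloop
endfacet
facet normal 0.562 0.485 -0.670
outer loop
vertex 3.264 2.431 -1.029
vertex 3.224 0.82 -2.23
vertex 1.545 3.158 -1.946
endloop
endfacet
facet normal 0.020 0.801 0.598
outer loop
vertex 1.545 3.158 -1.946
vertex 2.595 1.853 -0.232
vertex 3.264 2.431 -1.029
endloop
endfacet
facet normal 0.827 -0.349 0.441
outer loop
vertex 3.264 2.431 -1.029
vertex 2.555 0.242 -1.434
vertex 3.224 0.82 -2.23
endloop
endfacet
facet normal 0.827 -0.349 0.441
outer loop
vertex 2.595 1.853 -0.232
vertex 2.555 0.242 -1.434
vertex 3.264 2.431 -1.029
endloop
endfacet
facet normal -0.851 -0.401 -0.339
outer loop
vertex 3.107 -2.808 -1.022
vertex 2.758 -2.586 -0.408
vertex 2.842 -2.223 -1.048
endloop
endfacet
facet normal 0.631 0.253 -0.734
outer loop
vertex 3.107 -2.808 -1.022
vertex 2.842 -2.223 -1.048
vertex 4.102 -1.954 0.128
endloop
endfacet
facet normal -0.851 -0.401 -0.339
outer loop
vertex 2.842 -2.223 -1.048
vertex 2.758 -2.586 -0.408
vertex 2.514 -1.912 -0.592
endloop
endfacet
facet normal 0.221 0.872 -0.436
outer loop
vertex 2.842 -2.223 -1.048
vertex 2.514 -1.912 -0.592
vertex 4.102 -1.954 0.128
endloop
endfacet
facet normal -0.850 -0.401 -0.341
outer loop
vertex 2.514 -1.912 -0.592
vertex 2.758 -2.586 -0.408
vertex 2.369 -2.109 0.002
endloop
endfacet
facet normal -0.106 0.951 0.290
outer loop
vertex 2.514 -1.912 -0.592
vertex 2.369 -2.109 0.002
vertex 4.102 -1.954 0.128
endloop
endfacet
facet normal -0.850 -0.401 -0.340
outer loop
vertex 2.369 -2.109 0.002
vertex 2.758 -2.586 -0.408
vertex 2.517 -2.665 0.287
endloop
endfacet
facet normal -0.104 0.432 0.896
outer loop
vertex 2.369 -2.109 0.002
vertex 2.517 -2.665 0.287
vertex 4.102 -1.954 0.128
endloop
endfacet
facet normal -0.851 -0.400 -0.341
outer loop
vertex 2.517 -2.665 0.287
vertex 2.758 -2.586 -0.408
vertex 2.846 -3.162 0.048
endloop
endfacet
facet normal 0.226 -0.297 0.928
outer loop
vertex 2.517 -2.665 0.287
vertex 2.846 -3.162 0.048
vertex 4.102 -1.954 0.128
endloop
endfacet
facet normal -0.851 -0.400 -0.341
outer loop
vertex 2.846 -3.162 0.048
vertex 2.758 -2.586 -0.408
vertex 3.109 -3.225 -0.535
endloop
endfacet
facet normal 0.635 -0.684 0.360
outer loop
vertex 2.846 -3.162 0.048
vertex 3.109 -3.225 -0.535
vertex 4.102 -1.954 0.128
endloop
endfacet
facet normal -0.851 -0.400 -0.339
outer loop
vertex 3.109 -3.225 -0.535
vertex 2.758 -2.586 -0.408
vertex 3.107 -2.808 -1.022
endloop
endfacet
facet normal 0.815 -0.439 -0.379
outer loop
vertex 3.109 -3.225 -0.535
vertex 3.107 -2.808 -1.022
vertex 4.102 -1.954 0.128
endloop
endfacet
facet normal 0.267 -0.243 -0.933
outer loop
vertex -0.304 -3.509 -0.364
vertex -1.258 -3.438 -0.656
vertex -0.487 -2.804 -0.6
endloop
endfacet
facet normal 0.719 0.381 0.581
outer loop
vertex -0.304 -3.509 -0.364
vertex -0.487 -2.804 -0.6
vertex -1.762 -2.982 1.096
endloop
endfacet
facet normal 0.268 -0.243 -0.932
outer loop
vertex -0.487 -2.804 -0.6
vertex -1.258 -3.438 -0.656
vertex -1.121 -2.471 -0.869
endloop
endfacet
facet normal 0.323 0.885 0.335
outer loop
vertex -0.487 -2.804 -0.6
vertex -1.121 -2.471 -0.869
vertex -1.762 -2.982 1.096
endloop
endfacet
facet normal 0.269 -0.243 -0.932
outer loop
vertex -1.121 -2.471 -0.869
vertex -1.258 -3.438 -0.656
vertex -1.835 -2.704 -1.014
endloop
endfacet
facet normal -0.332 0.934 0.134
outer loop
vertex -1.121 -2.471 -0.869
vertex -1.835 -2.704 -1.014
vertex -1.762 -2.982 1.096
endloop
endfacet
facet normal 0.268 -0.244 -0.932
outer loop
vertex -1.835 -2.704 -1.014
vertex -1.258 -3.438 -0.656
vertex -2.212 -3.367 -0.949
endloop
endfacet
facet normal -0.861 0.499 0.096
outer loop
vertex -1.835 -2.704 -1.014
vertex -2.212 -3.367 -0.949
vertex -1.762 -2.982 1.096
endloop
endfacet
facet normal 0.268 -0.242 -0.932
outer loop
vertex -2.212 -3.367 -0.949
vertex -1.258 -3.438 -0.656
vertex -2.029 -4.072 -0.713
endloop
endfacet
facet normal -0.956 -0.167 0.242
outer loop
vertex -2.212 -3.367 -0.949
vertex -2.029 -4.072 -0.713
vertex -1.762 -2.982 1.096
endloop
endfacet
facet normal 0.268 -0.242 -0.932
outer loop
vertex -2.029 -4.072 -0.713
vertex -1.258 -3.438 -0.656
vertex -1.395 -4.406 -0.444
endloop
endfacet
facet normal -0.560 -0.671 0.487
outer loop
vertex -2.029 -4.072 -0.713
vertex -1.395 -4.406 -0.444
vertex -1.762 -2.982 1.096
endloop
endfacet
facet normal 0.268 -0.242 -0.932
outer loop
vertex -1.395 -4.406 -0.444
vertex -1.258 -3.438 -0.656
vertex -0.68 -4.172 -0.299
endloop
endfacet
facet normal 0.096 -0.719 0.688
outer loop
vertex -1.395 -4.406 -0.444
vertex -0.68 -4.172 -0.299
vertex -1.762 -2.982 1.096
endloop
endfacet
facet normal 0.267 -0.243 -0.932
outer loop
vertex -0.68 -4.172 -0.299
vertex -1.258 -3.438 -0.656
vertex -0.304 -3.509 -0.364
endloop
endfacet
facet normal 0.625 -0.283 0.727
outer loop
vertex -0.68 -4.172 -0.299
vertex -0.304 -3.509 -0.364
vertex -1.762 -2.982 1.096
endloop
endfacet

endsolid


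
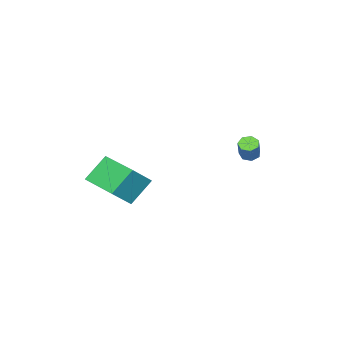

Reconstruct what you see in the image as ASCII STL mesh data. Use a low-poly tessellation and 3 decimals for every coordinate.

solid 
facet normal -0.743 0.089 -0.664
outer loop
vertex 2.119 -3.858 2.921
vertex 2.511 -1.708 2.772
vertex 3.19 -4.139 1.685
endloop
endfacet
facet normal -0.179 -0.981 0.068
outer loop
vertex 4.289 -4.272 2.668
vertex 2.119 -3.858 2.921
vertex 3.19 -4.139 1.685
endloop
endfacet
facet normal -0.743 0.089 -0.664
outer loop
vertex 3.19 -4.139 1.685
vertex 2.511 -1.708 2.772
vertex 3.582 -1.99 1.536
endloop
endfacet
facet normal 0.646 -0.169 -0.745
outer loop
vertex 3.582 -1.99 1.536
vertex 4.289 -4.272 2.668
vertex 3.19 -4.139 1.685
endloop
endfacet
facet normal -0.646 0.169 0.745
outer loop
vertex 2.119 -3.858 2.921
vertex 3.61 -1.841 3.755
vertex 2.511 -1.708 2.772
endloop
endfacet
facet normal -0.179 -0.981 0.069
outer loop
vertex 3.218 -3.99 3.904
vertex 2.119 -3.858 2.921
vertex 4.289 -4.272 2.668
endloop
endfacet
facet normal -0.646 0.169 0.745
outer loop
vertex 3.218 -3.99 3.904
vertex 3.61 -1.841 3.755
vertex 2.119 -3.858 2.921
endloop
endfacet
facet normal 0.180 0.981 -0.068
outer loop
vertex 2.511 -1.708 2.772
vertex 3.61 -1.841 3.755
vertex 3.582 -1.99 1.536
endloop
endfacet
facet normal 0.646 -0.169 -0.745
outer loop
vertex 4.681 -2.122 2.519
vertex 4.289 -4.272 2.668
vertex 3.582 -1.99 1.536
endloop
endfacet
facet normal 0.179 0.982 -0.068
outer loop
vertex 3.582 -1.99 1.536
vertex 3.61 -1.841 3.755
vertex 4.681 -2.122 2.519
endloop
endfacet
facet normal 0.743 -0.089 0.664
outer loop
vertex 4.681 -2.122 2.519
vertex 3.218 -3.99 3.904
vertex 4.289 -4.272 2.668
endloop
endfacet
facet normal 0.743 -0.089 0.664
outer loop
vertex 3.61 -1.841 3.755
vertex 3.218 -3.99 3.904
vertex 4.681 -2.122 2.519
endloop
endfacet
facet normal -0.508 -0.370 -0.778
outer loop
vertex -2.467 0.05 3.003
vertex -2.71 -0.283 3.32
vertex -2.852 0.198 3.184
endloop
endfacet
facet normal 0.107 0.869 -0.483
outer loop
vertex -2.467 0.05 3.003
vertex -2.852 0.198 3.184
vertex -1.826 0.515 3.983
endloop
endfacet
facet normal 0.108 0.868 -0.484
outer loop
vertex -1.826 0.515 3.983
vertex -2.852 0.198 3.184
vertex -2.212 0.664 4.164
endloop
endfacet
facet normal 0.508 0.370 0.778
outer loop
vertex -1.826 0.515 3.983
vertex -2.212 0.664 4.164
vertex -2.07 0.183 4.3
endloop
endfacet
facet normal -0.509 -0.370 -0.777
outer loop
vertex -2.852 0.198 3.184
vertex -2.71 -0.283 3.32
vertex -3.131 -0.015 3.468
endloop
endfacet
facet normal -0.600 0.800 0.011
outer loop
vertex -2.852 0.198 3.184
vertex -3.131 -0.015 3.468
vertex -2.212 0.664 4.164
endloop
endfacet
facet normal -0.600 0.800 0.012
outer loop
vertex -2.212 0.664 4.164
vertex -3.131 -0.015 3.468
vertex -2.49 0.451 4.448
endloop
endfacet
facet normal 0.510 0.370 0.777
outer loop
vertex -2.212 0.664 4.164
vertex -2.49 0.451 4.448
vertex -2.07 0.183 4.3
endloop
endfacet
facet normal -0.508 -0.369 -0.778
outer loop
vertex -3.131 -0.015 3.468
vertex -2.71 -0.283 3.32
vertex -3.093 -0.43 3.64
endloop
endfacet
facet normal -0.857 0.128 0.499
outer loop
vertex -3.131 -0.015 3.468
vertex -3.093 -0.43 3.64
vertex -2.49 0.451 4.448
endloop
endfacet
facet normal -0.857 0.128 0.500
outer loop
vertex -2.49 0.451 4.448
vertex -3.093 -0.43 3.64
vertex -2.452 0.035 4.62
endloop
endfacet
facet normal 0.509 0.368 0.778
outer loop
vertex -2.49 0.451 4.448
vertex -2.452 0.035 4.62
vertex -2.07 0.183 4.3
endloop
endfacet
facet normal -0.508 -0.371 -0.778
outer loop
vertex -3.093 -0.43 3.64
vertex -2.71 -0.283 3.32
vertex -2.766 -0.735 3.572
endloop
endfacet
facet normal -0.469 -0.639 0.610
outer loop
vertex -3.093 -0.43 3.64
vertex -2.766 -0.735 3.572
vertex -2.452 0.035 4.62
endloop
endfacet
facet normal -0.467 -0.640 0.610
outer loop
vertex -2.452 0.035 4.62
vertex -2.766 -0.735 3.572
vertex -2.126 -0.269 4.551
endloop
endfacet
facet normal 0.509 0.369 0.778
outer loop
vertex -2.452 0.035 4.62
vertex -2.126 -0.269 4.551
vertex -2.07 0.183 4.3
endloop
endfacet
facet normal -0.509 -0.370 -0.777
outer loop
vertex -2.766 -0.735 3.572
vertex -2.71 -0.283 3.32
vertex -2.398 -0.699 3.314
endloop
endfacet
facet normal 0.274 -0.926 0.262
outer loop
vertex -2.766 -0.735 3.572
vertex -2.398 -0.699 3.314
vertex -2.126 -0.269 4.551
endloop
endfacet
facet normal 0.273 -0.926 0.262
outer loop
vertex -2.126 -0.269 4.551
vertex -2.398 -0.699 3.314
vertex -1.757 -0.233 4.293
endloop
endfacet
facet normal 0.508 0.369 0.778
outer loop
vertex -2.126 -0.269 4.551
vertex -1.757 -0.233 4.293
vertex -2.07 0.183 4.3
endloop
endfacet
facet normal -0.509 -0.371 -0.776
outer loop
vertex -2.398 -0.699 3.314
vertex -2.71 -0.283 3.32
vertex -2.265 -0.35 3.06
endloop
endfacet
facet normal 0.809 -0.515 -0.284
outer loop
vertex -2.398 -0.699 3.314
vertex -2.265 -0.35 3.06
vertex -1.757 -0.233 4.293
endloop
endfacet
facet normal 0.809 -0.514 -0.284
outer loop
vertex -1.757 -0.233 4.293
vertex -2.265 -0.35 3.06
vertex -1.624 0.116 4.04
endloop
endfacet
facet normal 0.509 0.370 0.777
outer loop
vertex -1.757 -0.233 4.293
vertex -1.624 0.116 4.04
vertex -2.07 0.183 4.3
endloop
endfacet
facet normal -0.510 -0.368 -0.778
outer loop
vertex -2.265 -0.35 3.06
vertex -2.71 -0.283 3.32
vertex -2.467 0.05 3.003
endloop
endfacet
facet normal 0.735 0.284 -0.616
outer loop
vertex -2.265 -0.35 3.06
vertex -2.467 0.05 3.003
vertex -1.624 0.116 4.04
endloop
endfacet
facet normal 0.735 0.284 -0.616
outer loop
vertex -1.624 0.116 4.04
vertex -2.467 0.05 3.003
vertex -1.826 0.515 3.983
endloop
endfacet
facet normal 0.509 0.369 0.778
outer loop
vertex -1.624 0.116 4.04
vertex -1.826 0.515 3.983
vertex -2.07 0.183 4.3
endloop
endfacet

endsolid


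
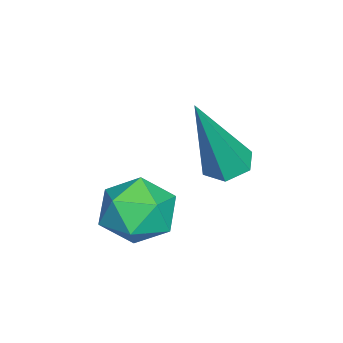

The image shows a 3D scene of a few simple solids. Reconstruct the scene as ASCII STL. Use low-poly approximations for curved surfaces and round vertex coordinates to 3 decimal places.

solid 
facet normal 0.083 0.967 0.239
outer loop
vertex 1.12 2.876 2.3
vertex 0.517 2.808 2.786
vertex 1.24 2.682 3.044
endloop
endfacet
facet normal 0.718 0.693 0.065
outer loop
vertex 1.12 2.876 2.3
vertex 1.24 2.682 3.044
vertex 1.637 2.323 2.48
endloop
endfacet
facet normal 0.673 0.435 -0.598
outer loop
vertex 1.12 2.876 2.3
vertex 1.637 2.323 2.48
vertex 1.16 2.227 1.873
endloop
endfacet
facet normal 0.009 0.550 -0.835
outer loop
vertex 1.12 2.876 2.3
vertex 1.16 2.227 1.873
vertex 0.467 2.527 2.063
endloop
endfacet
facet normal -0.355 0.879 -0.317
outer loop
vertex 1.12 2.876 2.3
vertex 0.467 2.527 2.063
vertex 0.517 2.808 2.786
endloop
endfacet
facet normal 0.850 0.147 0.505
outer loop
vertex 1.637 2.323 2.48
vertex 1.24 2.682 3.044
vertex 1.353 1.913 3.077
endloop
endfacet
facet normal -0.177 0.593 0.786
outer loop
vertex 1.24 2.682 3.044
vertex 0.517 2.808 2.786
vertex 0.66 2.213 3.267
endloop
endfacet
facet normal -0.886 0.449 -0.113
outer loop
vertex 0.517 2.808 2.786
vertex 0.467 2.527 2.063
vertex 0.183 2.117 2.66
endloop
endfacet
facet normal -0.297 -0.085 -0.951
outer loop
vertex 0.467 2.527 2.063
vertex 1.16 2.227 1.873
vertex 0.58 1.758 2.096
endloop
endfacet
facet normal 0.777 -0.272 -0.568
outer loop
vertex 1.16 2.227 1.873
vertex 1.637 2.323 2.48
vertex 1.303 1.632 2.354
endloop
endfacet
facet normal -0.009 -0.550 0.835
outer loop
vertex 0.7 1.564 2.84
vertex 1.353 1.913 3.077
vertex 0.66 2.213 3.267
endloop
endfacet
facet normal -0.673 -0.435 0.598
outer loop
vertex 0.7 1.564 2.84
vertex 0.66 2.213 3.267
vertex 0.183 2.117 2.66
endloop
endfacet
facet normal -0.718 -0.693 -0.065
outer loop
vertex 0.7 1.564 2.84
vertex 0.183 2.117 2.66
vertex 0.58 1.758 2.096
endloop
endfacet
facet normal -0.083 -0.967 -0.239
outer loop
vertex 0.7 1.564 2.84
vertex 0.58 1.758 2.096
vertex 1.303 1.632 2.354
endloop
endfacet
facet normal 0.355 -0.879 0.317
outer loop
vertex 0.7 1.564 2.84
vertex 1.303 1.632 2.354
vertex 1.353 1.913 3.077
endloop
endfacet
facet normal 0.297 0.085 0.951
outer loop
vertex 0.66 2.213 3.267
vertex 1.353 1.913 3.077
vertex 1.24 2.682 3.044
endloop
endfacet
facet normal -0.777 0.272 0.568
outer loop
vertex 0.183 2.117 2.66
vertex 0.66 2.213 3.267
vertex 0.517 2.808 2.786
endloop
endfacet
facet normal -0.850 -0.147 -0.505
outer loop
vertex 0.58 1.758 2.096
vertex 0.183 2.117 2.66
vertex 0.467 2.527 2.063
endloop
endfacet
facet normal 0.177 -0.593 -0.786
outer loop
vertex 1.303 1.632 2.354
vertex 0.58 1.758 2.096
vertex 1.16 2.227 1.873
endloop
endfacet
facet normal 0.886 -0.449 0.113
outer loop
vertex 1.353 1.913 3.077
vertex 1.303 1.632 2.354
vertex 1.637 2.323 2.48
endloop
endfacet
facet normal -0.319 0.219 -0.922
outer loop
vertex -0.423 3.041 2.756
vertex -0.705 3.422 2.944
vertex -0.224 3.508 2.798
endloop
endfacet
facet normal 0.911 -0.373 -0.174
outer loop
vertex -0.423 3.041 2.756
vertex -0.224 3.508 2.798
vertex -0.055 2.978 4.816
endloop
endfacet
facet normal -0.319 0.219 -0.922
outer loop
vertex -0.224 3.508 2.798
vertex -0.705 3.422 2.944
vertex -0.506 3.889 2.986
endloop
endfacet
facet normal 0.820 0.567 0.080
outer loop
vertex -0.224 3.508 2.798
vertex -0.506 3.889 2.986
vertex -0.055 2.978 4.816
endloop
endfacet
facet normal -0.321 0.220 -0.921
outer loop
vertex -0.506 3.889 2.986
vertex -0.705 3.422 2.944
vertex -0.987 3.803 3.133
endloop
endfacet
facet normal -0.022 0.893 0.450
outer loop
vertex -0.506 3.889 2.986
vertex -0.987 3.803 3.133
vertex -0.055 2.978 4.816
endloop
endfacet
facet normal -0.321 0.219 -0.921
outer loop
vertex -0.987 3.803 3.133
vertex -0.705 3.422 2.944
vertex -1.186 3.335 3.091
endloop
endfacet
facet normal -0.776 0.279 0.566
outer loop
vertex -0.987 3.803 3.133
vertex -1.186 3.335 3.091
vertex -0.055 2.978 4.816
endloop
endfacet
facet normal -0.321 0.217 -0.922
outer loop
vertex -1.186 3.335 3.091
vertex -0.705 3.422 2.944
vertex -0.904 2.954 2.903
endloop
endfacet
facet normal -0.684 -0.660 0.312
outer loop
vertex -1.186 3.335 3.091
vertex -0.904 2.954 2.903
vertex -0.055 2.978 4.816
endloop
endfacet
facet normal -0.321 0.217 -0.922
outer loop
vertex -0.904 2.954 2.903
vertex -0.705 3.422 2.944
vertex -0.423 3.041 2.756
endloop
endfacet
facet normal 0.160 -0.985 -0.059
outer loop
vertex -0.904 2.954 2.903
vertex -0.423 3.041 2.756
vertex -0.055 2.978 4.816
endloop
endfacet

endsolid


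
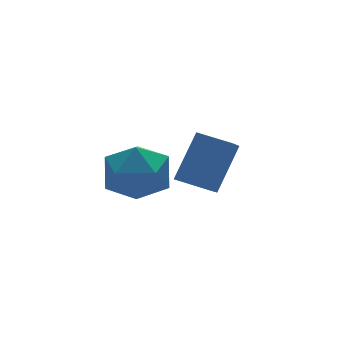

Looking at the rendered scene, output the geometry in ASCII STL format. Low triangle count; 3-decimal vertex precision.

solid 
facet normal -0.625 0.122 0.771
outer loop
vertex -1.818 -1.817 3.516
vertex -2.075 -2.944 3.486
vertex -1.197 -2.568 4.139
endloop
endfacet
facet normal -0.088 0.592 0.801
outer loop
vertex -1.818 -1.817 3.516
vertex -1.197 -2.568 4.139
vertex -0.667 -1.714 3.567
endloop
endfacet
facet normal -0.096 0.975 0.200
outer loop
vertex -1.818 -1.817 3.516
vertex -0.667 -1.714 3.567
vertex -1.217 -1.562 2.561
endloop
endfacet
facet normal -0.638 0.743 -0.203
outer loop
vertex -1.818 -1.817 3.516
vertex -1.217 -1.562 2.561
vertex -2.087 -2.322 2.511
endloop
endfacet
facet normal -0.965 0.216 0.150
outer loop
vertex -1.818 -1.817 3.516
vertex -2.087 -2.322 2.511
vertex -2.075 -2.944 3.486
endloop
endfacet
facet normal 0.524 0.225 0.821
outer loop
vertex -0.667 -1.714 3.567
vertex -1.197 -2.568 4.139
vertex -0.213 -2.778 3.569
endloop
endfacet
facet normal -0.345 -0.534 0.772
outer loop
vertex -1.197 -2.568 4.139
vertex -2.075 -2.944 3.486
vertex -1.083 -3.538 3.519
endloop
endfacet
facet normal -0.894 -0.382 -0.233
outer loop
vertex -2.075 -2.944 3.486
vertex -2.087 -2.322 2.511
vertex -1.633 -3.386 2.513
endloop
endfacet
facet normal -0.365 0.471 -0.803
outer loop
vertex -2.087 -2.322 2.511
vertex -1.217 -1.562 2.561
vertex -1.103 -2.532 1.941
endloop
endfacet
facet normal 0.511 0.846 -0.152
outer loop
vertex -1.217 -1.562 2.561
vertex -0.667 -1.714 3.567
vertex -0.225 -2.156 2.594
endloop
endfacet
facet normal 0.638 -0.743 0.203
outer loop
vertex -0.482 -3.283 2.564
vertex -0.213 -2.778 3.569
vertex -1.083 -3.538 3.519
endloop
endfacet
facet normal 0.096 -0.975 -0.200
outer loop
vertex -0.482 -3.283 2.564
vertex -1.083 -3.538 3.519
vertex -1.633 -3.386 2.513
endloop
endfacet
facet normal 0.088 -0.592 -0.801
outer loop
vertex -0.482 -3.283 2.564
vertex -1.633 -3.386 2.513
vertex -1.103 -2.532 1.941
endloop
endfacet
facet normal 0.625 -0.122 -0.771
outer loop
vertex -0.482 -3.283 2.564
vertex -1.103 -2.532 1.941
vertex -0.225 -2.156 2.594
endloop
endfacet
facet normal 0.965 -0.216 -0.150
outer loop
vertex -0.482 -3.283 2.564
vertex -0.225 -2.156 2.594
vertex -0.213 -2.778 3.569
endloop
endfacet
facet normal 0.365 -0.471 0.803
outer loop
vertex -1.083 -3.538 3.519
vertex -0.213 -2.778 3.569
vertex -1.197 -2.568 4.139
endloop
endfacet
facet normal -0.511 -0.846 0.152
outer loop
vertex -1.633 -3.386 2.513
vertex -1.083 -3.538 3.519
vertex -2.075 -2.944 3.486
endloop
endfacet
facet normal -0.524 -0.225 -0.821
outer loop
vertex -1.103 -2.532 1.941
vertex -1.633 -3.386 2.513
vertex -2.087 -2.322 2.511
endloop
endfacet
facet normal 0.345 0.534 -0.772
outer loop
vertex -0.225 -2.156 2.594
vertex -1.103 -2.532 1.941
vertex -1.217 -1.562 2.561
endloop
endfacet
facet normal 0.894 0.382 0.233
outer loop
vertex -0.213 -2.778 3.569
vertex -0.225 -2.156 2.594
vertex -0.667 -1.714 3.567
endloop
endfacet
facet normal -0.590 -0.551 0.590
outer loop
vertex 2.379 -2.171 3.027
vertex 1.669 -1.199 3.224
vertex 1.31 -2.644 1.516
endloop
endfacet
facet normal 0.582 -0.797 -0.162
outer loop
vertex 1.871 -2.121 0.956
vertex 2.379 -2.171 3.027
vertex 1.31 -2.644 1.516
endloop
endfacet
facet normal -0.590 -0.551 0.590
outer loop
vertex 1.31 -2.644 1.516
vertex 1.669 -1.199 3.224
vertex 0.6 -1.672 1.714
endloop
endfacet
facet normal -0.559 -0.247 -0.791
outer loop
vertex 0.6 -1.672 1.714
vertex 1.871 -2.121 0.956
vertex 1.31 -2.644 1.516
endloop
endfacet
facet normal 0.559 0.248 0.791
outer loop
vertex 2.379 -2.171 3.027
vertex 2.23 -0.676 2.664
vertex 1.669 -1.199 3.224
endloop
endfacet
facet normal 0.581 -0.797 -0.162
outer loop
vertex 2.94 -1.648 2.466
vertex 2.379 -2.171 3.027
vertex 1.871 -2.121 0.956
endloop
endfacet
facet normal 0.560 0.248 0.791
outer loop
vertex 2.94 -1.648 2.466
vertex 2.23 -0.676 2.664
vertex 2.379 -2.171 3.027
endloop
endfacet
facet normal -0.582 0.797 0.162
outer loop
vertex 1.669 -1.199 3.224
vertex 2.23 -0.676 2.664
vertex 0.6 -1.672 1.714
endloop
endfacet
facet normal -0.559 -0.248 -0.791
outer loop
vertex 1.161 -1.149 1.153
vertex 1.871 -2.121 0.956
vertex 0.6 -1.672 1.714
endloop
endfacet
facet normal -0.581 0.797 0.162
outer loop
vertex 0.6 -1.672 1.714
vertex 2.23 -0.676 2.664
vertex 1.161 -1.149 1.153
endloop
endfacet
facet normal 0.590 0.551 -0.590
outer loop
vertex 1.161 -1.149 1.153
vertex 2.94 -1.648 2.466
vertex 1.871 -2.121 0.956
endloop
endfacet
facet normal 0.590 0.551 -0.590
outer loop
vertex 2.23 -0.676 2.664
vertex 2.94 -1.648 2.466
vertex 1.161 -1.149 1.153
endloop
endfacet

endsolid


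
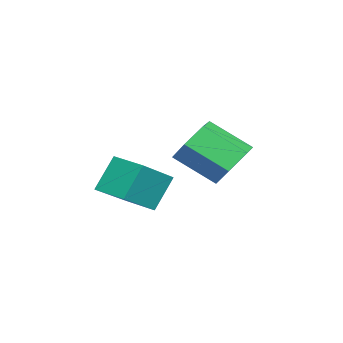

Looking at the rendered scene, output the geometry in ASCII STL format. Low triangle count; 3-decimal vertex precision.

solid 
facet normal 0.136 0.809 -0.572
outer loop
vertex 1.309 2.928 1.826
vertex 0.784 2.437 1.006
vertex 0.229 3.039 1.726
endloop
endfacet
facet normal -0.016 0.579 0.815
outer loop
vertex 1.309 2.928 1.826
vertex 0.229 3.039 1.726
vertex 1.04 1.335 2.953
endloop
endfacet
facet normal -0.016 0.579 0.815
outer loop
vertex 1.04 1.335 2.953
vertex 0.229 3.039 1.726
vertex -0.04 1.446 2.853
endloop
endfacet
facet normal -0.136 -0.808 0.573
outer loop
vertex 1.04 1.335 2.953
vertex -0.04 1.446 2.853
vertex 0.516 0.843 2.134
endloop
endfacet
facet normal 0.135 0.809 -0.572
outer loop
vertex 0.229 3.039 1.726
vertex 0.784 2.437 1.006
vertex -0.295 2.547 0.906
endloop
endfacet
facet normal -0.866 0.378 0.327
outer loop
vertex 0.229 3.039 1.726
vertex -0.295 2.547 0.906
vertex -0.04 1.446 2.853
endloop
endfacet
facet normal -0.866 0.378 0.327
outer loop
vertex -0.04 1.446 2.853
vertex -0.295 2.547 0.906
vertex -0.564 0.954 2.033
endloop
endfacet
facet normal -0.137 -0.809 0.572
outer loop
vertex -0.04 1.446 2.853
vertex -0.564 0.954 2.033
vertex 0.516 0.843 2.134
endloop
endfacet
facet normal 0.135 0.809 -0.572
outer loop
vertex -0.295 2.547 0.906
vertex 0.784 2.437 1.006
vertex 0.26 1.945 0.187
endloop
endfacet
facet normal -0.850 -0.201 -0.487
outer loop
vertex -0.295 2.547 0.906
vertex 0.26 1.945 0.187
vertex -0.564 0.954 2.033
endloop
endfacet
facet normal -0.850 -0.201 -0.487
outer loop
vertex -0.564 0.954 2.033
vertex 0.26 1.945 0.187
vertex -0.009 0.352 1.314
endloop
endfacet
facet normal -0.137 -0.809 0.572
outer loop
vertex -0.564 0.954 2.033
vertex -0.009 0.352 1.314
vertex 0.516 0.843 2.134
endloop
endfacet
facet normal 0.136 0.808 -0.573
outer loop
vertex 0.26 1.945 0.187
vertex 0.784 2.437 1.006
vertex 1.34 1.834 0.287
endloop
endfacet
facet normal 0.016 -0.579 -0.815
outer loop
vertex 0.26 1.945 0.187
vertex 1.34 1.834 0.287
vertex -0.009 0.352 1.314
endloop
endfacet
facet normal 0.016 -0.579 -0.815
outer loop
vertex -0.009 0.352 1.314
vertex 1.34 1.834 0.287
vertex 1.071 0.241 1.414
endloop
endfacet
facet normal -0.136 -0.809 0.572
outer loop
vertex -0.009 0.352 1.314
vertex 1.071 0.241 1.414
vertex 0.516 0.843 2.134
endloop
endfacet
facet normal 0.137 0.809 -0.572
outer loop
vertex 1.34 1.834 0.287
vertex 0.784 2.437 1.006
vertex 1.864 2.326 1.107
endloop
endfacet
facet normal 0.866 -0.378 -0.327
outer loop
vertex 1.34 1.834 0.287
vertex 1.864 2.326 1.107
vertex 1.071 0.241 1.414
endloop
endfacet
facet normal 0.866 -0.378 -0.327
outer loop
vertex 1.071 0.241 1.414
vertex 1.864 2.326 1.107
vertex 1.595 0.733 2.234
endloop
endfacet
facet normal -0.135 -0.809 0.572
outer loop
vertex 1.071 0.241 1.414
vertex 1.595 0.733 2.234
vertex 0.516 0.843 2.134
endloop
endfacet
facet normal 0.137 0.809 -0.572
outer loop
vertex 1.864 2.326 1.107
vertex 0.784 2.437 1.006
vertex 1.309 2.928 1.826
endloop
endfacet
facet normal 0.850 0.201 0.487
outer loop
vertex 1.864 2.326 1.107
vertex 1.309 2.928 1.826
vertex 1.595 0.733 2.234
endloop
endfacet
facet normal 0.850 0.201 0.487
outer loop
vertex 1.595 0.733 2.234
vertex 1.309 2.928 1.826
vertex 1.04 1.335 2.953
endloop
endfacet
facet normal -0.135 -0.809 0.572
outer loop
vertex 1.595 0.733 2.234
vertex 1.04 1.335 2.953
vertex 0.516 0.843 2.134
endloop
endfacet
facet normal -0.546 -0.832 0.096
outer loop
vertex 4.534 -1.967 1.024
vertex 3.901 -1.397 2.367
vertex 3.074 -1.13 -0.019
endloop
endfacet
facet normal 0.398 -0.358 -0.845
outer loop
vertex 3.799 -0.023 -0.147
vertex 4.534 -1.967 1.024
vertex 3.074 -1.13 -0.019
endloop
endfacet
facet normal -0.545 -0.833 0.096
outer loop
vertex 3.074 -1.13 -0.019
vertex 3.901 -1.397 2.367
vertex 2.441 -0.561 1.324
endloop
endfacet
facet normal -0.738 0.422 -0.527
outer loop
vertex 2.441 -0.561 1.324
vertex 3.799 -0.023 -0.147
vertex 3.074 -1.13 -0.019
endloop
endfacet
facet normal 0.738 -0.422 0.527
outer loop
vertex 4.534 -1.967 1.024
vertex 4.626 -0.29 2.239
vertex 3.901 -1.397 2.367
endloop
endfacet
facet normal 0.398 -0.358 -0.844
outer loop
vertex 5.259 -0.859 0.896
vertex 4.534 -1.967 1.024
vertex 3.799 -0.023 -0.147
endloop
endfacet
facet normal 0.738 -0.422 0.527
outer loop
vertex 5.259 -0.859 0.896
vertex 4.626 -0.29 2.239
vertex 4.534 -1.967 1.024
endloop
endfacet
facet normal -0.398 0.358 0.844
outer loop
vertex 3.901 -1.397 2.367
vertex 4.626 -0.29 2.239
vertex 2.441 -0.561 1.324
endloop
endfacet
facet normal -0.738 0.422 -0.527
outer loop
vertex 3.166 0.547 1.196
vertex 3.799 -0.023 -0.147
vertex 2.441 -0.561 1.324
endloop
endfacet
facet normal -0.398 0.358 0.845
outer loop
vertex 2.441 -0.561 1.324
vertex 4.626 -0.29 2.239
vertex 3.166 0.547 1.196
endloop
endfacet
facet normal 0.545 0.833 -0.096
outer loop
vertex 3.166 0.547 1.196
vertex 5.259 -0.859 0.896
vertex 3.799 -0.023 -0.147
endloop
endfacet
facet normal 0.546 0.833 -0.096
outer loop
vertex 4.626 -0.29 2.239
vertex 5.259 -0.859 0.896
vertex 3.166 0.547 1.196
endloop
endfacet

endsolid


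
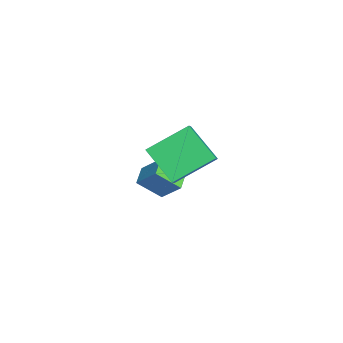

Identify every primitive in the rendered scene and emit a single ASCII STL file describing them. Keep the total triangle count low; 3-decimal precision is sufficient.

solid 
facet normal -0.572 -0.537 0.620
outer loop
vertex -1.016 -2.662 4.635
vertex -1.806 -2.553 4.0
vertex -0.532 -4.168 3.776
endloop
endfacet
facet normal 0.775 -0.106 0.623
outer loop
vertex 0.406 -3.287 2.76
vertex -1.016 -2.662 4.635
vertex -0.532 -4.168 3.776
endloop
endfacet
facet normal -0.572 -0.537 0.620
outer loop
vertex -0.532 -4.168 3.776
vertex -1.806 -2.553 4.0
vertex -1.323 -4.059 3.14
endloop
endfacet
facet normal 0.269 -0.837 -0.477
outer loop
vertex -1.323 -4.059 3.14
vertex 0.406 -3.287 2.76
vertex -0.532 -4.168 3.776
endloop
endfacet
facet normal -0.268 0.837 0.478
outer loop
vertex -1.016 -2.662 4.635
vertex -0.868 -1.672 2.984
vertex -1.806 -2.553 4.0
endloop
endfacet
facet normal 0.775 -0.107 0.623
outer loop
vertex -0.077 -1.781 3.62
vertex -1.016 -2.662 4.635
vertex 0.406 -3.287 2.76
endloop
endfacet
facet normal -0.269 0.837 0.478
outer loop
vertex -0.077 -1.781 3.62
vertex -0.868 -1.672 2.984
vertex -1.016 -2.662 4.635
endloop
endfacet
facet normal -0.775 0.107 -0.623
outer loop
vertex -1.806 -2.553 4.0
vertex -0.868 -1.672 2.984
vertex -1.323 -4.059 3.14
endloop
endfacet
facet normal 0.269 -0.837 -0.478
outer loop
vertex -0.384 -3.178 2.125
vertex 0.406 -3.287 2.76
vertex -1.323 -4.059 3.14
endloop
endfacet
facet normal -0.774 0.107 -0.624
outer loop
vertex -1.323 -4.059 3.14
vertex -0.868 -1.672 2.984
vertex -0.384 -3.178 2.125
endloop
endfacet
facet normal 0.572 0.537 -0.620
outer loop
vertex -0.384 -3.178 2.125
vertex -0.077 -1.781 3.62
vertex 0.406 -3.287 2.76
endloop
endfacet
facet normal 0.572 0.537 -0.620
outer loop
vertex -0.868 -1.672 2.984
vertex -0.077 -1.781 3.62
vertex -0.384 -3.178 2.125
endloop
endfacet
facet normal -0.353 -0.609 -0.710
outer loop
vertex -3.742 -4.465 -0.487
vertex -4.528 -4.256 -0.275
vertex -3.715 -3.538 -1.295
endloop
endfacet
facet normal 0.935 -0.248 -0.253
outer loop
vertex -3.312 -2.844 -0.485
vertex -3.742 -4.465 -0.487
vertex -3.715 -3.538 -1.295
endloop
endfacet
facet normal -0.354 -0.608 -0.710
outer loop
vertex -3.715 -3.538 -1.295
vertex -4.528 -4.256 -0.275
vertex -4.5 -3.329 -1.083
endloop
endfacet
facet normal 0.023 0.753 -0.657
outer loop
vertex -4.5 -3.329 -1.083
vertex -3.312 -2.844 -0.485
vertex -3.715 -3.538 -1.295
endloop
endfacet
facet normal -0.023 -0.753 0.657
outer loop
vertex -3.742 -4.465 -0.487
vertex -4.125 -3.562 0.535
vertex -4.528 -4.256 -0.275
endloop
endfacet
facet normal 0.935 -0.248 -0.252
outer loop
vertex -3.34 -3.771 0.323
vertex -3.742 -4.465 -0.487
vertex -3.312 -2.844 -0.485
endloop
endfacet
facet normal -0.023 -0.753 0.657
outer loop
vertex -3.34 -3.771 0.323
vertex -4.125 -3.562 0.535
vertex -3.742 -4.465 -0.487
endloop
endfacet
facet normal -0.935 0.248 0.253
outer loop
vertex -4.528 -4.256 -0.275
vertex -4.125 -3.562 0.535
vertex -4.5 -3.329 -1.083
endloop
endfacet
facet normal 0.023 0.753 -0.657
outer loop
vertex -4.098 -2.635 -0.273
vertex -3.312 -2.844 -0.485
vertex -4.5 -3.329 -1.083
endloop
endfacet
facet normal -0.935 0.247 0.252
outer loop
vertex -4.5 -3.329 -1.083
vertex -4.125 -3.562 0.535
vertex -4.098 -2.635 -0.273
endloop
endfacet
facet normal 0.353 0.609 0.710
outer loop
vertex -4.098 -2.635 -0.273
vertex -3.34 -3.771 0.323
vertex -3.312 -2.844 -0.485
endloop
endfacet
facet normal 0.354 0.609 0.710
outer loop
vertex -4.125 -3.562 0.535
vertex -3.34 -3.771 0.323
vertex -4.098 -2.635 -0.273
endloop
endfacet

endsolid


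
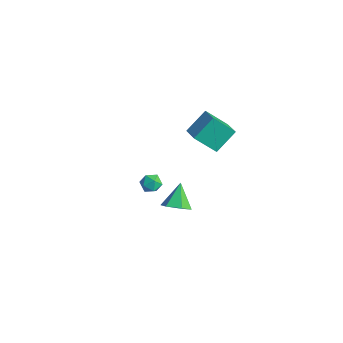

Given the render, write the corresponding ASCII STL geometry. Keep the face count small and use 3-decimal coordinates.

solid 
facet normal 0.472 0.724 -0.503
outer loop
vertex -2.085 -1.208 -3.849
vertex -2.474 -0.747 -3.55
vertex -1.891 -0.93 -3.267
endloop
endfacet
facet normal 0.907 0.172 -0.385
outer loop
vertex -2.085 -1.208 -3.849
vertex -1.891 -0.93 -3.267
vertex -1.809 -1.59 -3.369
endloop
endfacet
facet normal 0.612 -0.409 -0.677
outer loop
vertex -2.085 -1.208 -3.849
vertex -1.809 -1.59 -3.369
vertex -2.341 -1.815 -3.714
endloop
endfacet
facet normal -0.004 -0.215 -0.977
outer loop
vertex -2.085 -1.208 -3.849
vertex -2.341 -1.815 -3.714
vertex -2.752 -1.294 -3.827
endloop
endfacet
facet normal -0.091 0.486 -0.869
outer loop
vertex -2.085 -1.208 -3.849
vertex -2.752 -1.294 -3.827
vertex -2.474 -0.747 -3.55
endloop
endfacet
facet normal 0.944 0.068 0.322
outer loop
vertex -1.809 -1.59 -3.369
vertex -1.891 -0.93 -3.267
vertex -2.028 -1.366 -2.773
endloop
endfacet
facet normal 0.239 0.962 0.129
outer loop
vertex -1.891 -0.93 -3.267
vertex -2.474 -0.747 -3.55
vertex -2.439 -0.845 -2.886
endloop
endfacet
facet normal -0.673 0.577 -0.464
outer loop
vertex -2.474 -0.747 -3.55
vertex -2.752 -1.294 -3.827
vertex -2.971 -1.07 -3.231
endloop
endfacet
facet normal -0.531 -0.557 -0.639
outer loop
vertex -2.752 -1.294 -3.827
vertex -2.341 -1.815 -3.714
vertex -2.889 -1.73 -3.333
endloop
endfacet
facet normal 0.468 -0.871 -0.153
outer loop
vertex -2.341 -1.815 -3.714
vertex -1.809 -1.59 -3.369
vertex -2.306 -1.913 -3.05
endloop
endfacet
facet normal 0.004 0.215 0.977
outer loop
vertex -2.695 -1.452 -2.751
vertex -2.028 -1.366 -2.773
vertex -2.439 -0.845 -2.886
endloop
endfacet
facet normal -0.612 0.409 0.677
outer loop
vertex -2.695 -1.452 -2.751
vertex -2.439 -0.845 -2.886
vertex -2.971 -1.07 -3.231
endloop
endfacet
facet normal -0.907 -0.172 0.385
outer loop
vertex -2.695 -1.452 -2.751
vertex -2.971 -1.07 -3.231
vertex -2.889 -1.73 -3.333
endloop
endfacet
facet normal -0.472 -0.724 0.503
outer loop
vertex -2.695 -1.452 -2.751
vertex -2.889 -1.73 -3.333
vertex -2.306 -1.913 -3.05
endloop
endfacet
facet normal 0.091 -0.486 0.869
outer loop
vertex -2.695 -1.452 -2.751
vertex -2.306 -1.913 -3.05
vertex -2.028 -1.366 -2.773
endloop
endfacet
facet normal 0.531 0.557 0.639
outer loop
vertex -2.439 -0.845 -2.886
vertex -2.028 -1.366 -2.773
vertex -1.891 -0.93 -3.267
endloop
endfacet
facet normal -0.468 0.871 0.153
outer loop
vertex -2.971 -1.07 -3.231
vertex -2.439 -0.845 -2.886
vertex -2.474 -0.747 -3.55
endloop
endfacet
facet normal -0.944 -0.068 -0.322
outer loop
vertex -2.889 -1.73 -3.333
vertex -2.971 -1.07 -3.231
vertex -2.752 -1.294 -3.827
endloop
endfacet
facet normal -0.239 -0.962 -0.129
outer loop
vertex -2.306 -1.913 -3.05
vertex -2.889 -1.73 -3.333
vertex -2.341 -1.815 -3.714
endloop
endfacet
facet normal 0.673 -0.577 0.464
outer loop
vertex -2.028 -1.366 -2.773
vertex -2.306 -1.913 -3.05
vertex -1.809 -1.59 -3.369
endloop
endfacet
facet normal -0.426 -0.552 0.717
outer loop
vertex 1.416 -0.225 4.92
vertex 0.43 0.083 4.571
vertex 1.375 -1.449 3.954
endloop
endfacet
facet normal 0.904 -0.283 0.320
outer loop
vertex 2.09 -0.523 2.749
vertex 1.416 -0.225 4.92
vertex 1.375 -1.449 3.954
endloop
endfacet
facet normal -0.426 -0.552 0.717
outer loop
vertex 1.375 -1.449 3.954
vertex 0.43 0.083 4.571
vertex 0.389 -1.141 3.605
endloop
endfacet
facet normal -0.026 -0.785 -0.619
outer loop
vertex 0.389 -1.141 3.605
vertex 2.09 -0.523 2.749
vertex 1.375 -1.449 3.954
endloop
endfacet
facet normal 0.026 0.785 0.619
outer loop
vertex 1.416 -0.225 4.92
vertex 1.145 1.009 3.366
vertex 0.43 0.083 4.571
endloop
endfacet
facet normal 0.904 -0.283 0.320
outer loop
vertex 2.131 0.701 3.715
vertex 1.416 -0.225 4.92
vertex 2.09 -0.523 2.749
endloop
endfacet
facet normal 0.026 0.785 0.619
outer loop
vertex 2.131 0.701 3.715
vertex 1.145 1.009 3.366
vertex 1.416 -0.225 4.92
endloop
endfacet
facet normal -0.904 0.283 -0.320
outer loop
vertex 0.43 0.083 4.571
vertex 1.145 1.009 3.366
vertex 0.389 -1.141 3.605
endloop
endfacet
facet normal -0.026 -0.785 -0.619
outer loop
vertex 1.104 -0.215 2.4
vertex 2.09 -0.523 2.749
vertex 0.389 -1.141 3.605
endloop
endfacet
facet normal -0.904 0.283 -0.320
outer loop
vertex 0.389 -1.141 3.605
vertex 1.145 1.009 3.366
vertex 1.104 -0.215 2.4
endloop
endfacet
facet normal 0.426 0.552 -0.717
outer loop
vertex 1.104 -0.215 2.4
vertex 2.131 0.701 3.715
vertex 2.09 -0.523 2.749
endloop
endfacet
facet normal 0.426 0.552 -0.717
outer loop
vertex 1.145 1.009 3.366
vertex 2.131 0.701 3.715
vertex 1.104 -0.215 2.4
endloop
endfacet
facet normal 0.449 -0.568 -0.689
outer loop
vertex 3.251 -3.132 0.453
vertex 2.61 -3.627 0.443
vertex 2.64 -2.993 -0.06
endloop
endfacet
facet normal 0.238 0.971 -0.020
outer loop
vertex 3.251 -3.132 0.453
vertex 2.64 -2.993 -0.06
vertex 1.95 -2.793 1.457
endloop
endfacet
facet normal 0.450 -0.568 -0.689
outer loop
vertex 2.64 -2.993 -0.06
vertex 2.61 -3.627 0.443
vertex 1.999 -3.489 -0.07
endloop
endfacet
facet normal -0.568 0.742 -0.356
outer loop
vertex 2.64 -2.993 -0.06
vertex 1.999 -3.489 -0.07
vertex 1.95 -2.793 1.457
endloop
endfacet
facet normal 0.450 -0.568 -0.689
outer loop
vertex 1.999 -3.489 -0.07
vertex 2.61 -3.627 0.443
vertex 1.97 -4.123 0.434
endloop
endfacet
facet normal -0.999 0.015 -0.039
outer loop
vertex 1.999 -3.489 -0.07
vertex 1.97 -4.123 0.434
vertex 1.95 -2.793 1.457
endloop
endfacet
facet normal 0.449 -0.567 -0.690
outer loop
vertex 1.97 -4.123 0.434
vertex 2.61 -3.627 0.443
vertex 2.581 -4.262 0.946
endloop
endfacet
facet normal -0.625 -0.482 0.614
outer loop
vertex 1.97 -4.123 0.434
vertex 2.581 -4.262 0.946
vertex 1.95 -2.793 1.457
endloop
endfacet
facet normal 0.450 -0.567 -0.690
outer loop
vertex 2.581 -4.262 0.946
vertex 2.61 -3.627 0.443
vertex 3.222 -3.766 0.956
endloop
endfacet
facet normal 0.181 -0.253 0.950
outer loop
vertex 2.581 -4.262 0.946
vertex 3.222 -3.766 0.956
vertex 1.95 -2.793 1.457
endloop
endfacet
facet normal 0.449 -0.568 -0.690
outer loop
vertex 3.222 -3.766 0.956
vertex 2.61 -3.627 0.443
vertex 3.251 -3.132 0.453
endloop
endfacet
facet normal 0.612 0.474 0.633
outer loop
vertex 3.222 -3.766 0.956
vertex 3.251 -3.132 0.453
vertex 1.95 -2.793 1.457
endloop
endfacet

endsolid
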